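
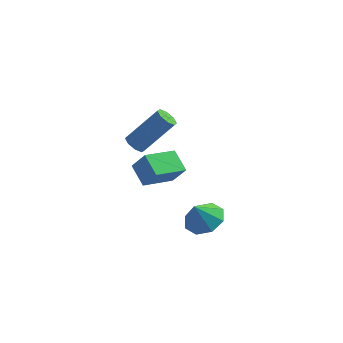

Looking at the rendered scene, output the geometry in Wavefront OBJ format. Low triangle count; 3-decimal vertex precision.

v 1.483 -1.269 -2.001
v 0.914 -0.432 -1.475
v 2.607 -0.178 -2.521
v 2.038 0.658 -1.995
v 2.062 -1.438 -1.105
v 1.493 -0.602 -0.579
v 3.186 -0.348 -1.625
v 2.617 0.489 -1.099
v 4.003 -0.791 -4.429
v 4.78 -0.441 -4.032
v 3.597 -1.069 -3.391
v 4.261 0.052 -4.102
v 3.591 0.052 -4.365
v 3.163 -0.442 -4.665
v 3.227 -1.14 -4.827
v 3.746 -1.633 -4.756
v 4.416 -1.633 -4.494
v 4.844 -1.139 -4.194
v 1.119 -0.888 0.344
v 1.453 -1.263 0.174
v 2.735 -0.787 1.647
v 2.401 -0.412 1.816
v 1.521 -0.904 -0.001
v 2.803 -0.428 1.471
v 1.354 -0.536 0.025
v 2.636 -0.059 1.498
v 1.049 -0.373 0.238
v 2.331 0.103 1.711
v 0.785 -0.513 0.513
v 2.067 -0.037 1.986
v 0.717 -0.872 0.689
v 1.999 -0.396 2.161
v 0.884 -1.241 0.662
v 2.166 -0.764 2.135
v 1.189 -1.403 0.449
v 2.471 -0.927 1.922
f 2 4 1
f 5 2 1
f 1 4 3
f 3 5 1
f 2 8 4
f 6 2 5
f 6 8 2
f 4 8 3
f 7 5 3
f 3 8 7
f 7 6 5
f 8 6 7
f 10 9 12
f 10 12 11
f 12 9 13
f 12 13 11
f 13 9 14
f 13 14 11
f 14 9 15
f 14 15 11
f 15 9 16
f 15 16 11
f 16 9 17
f 16 17 11
f 17 9 18
f 17 18 11
f 18 9 10
f 18 10 11
f 20 19 23
f 20 23 21
f 21 23 24
f 21 24 22
f 23 19 25
f 23 25 24
f 24 25 26
f 24 26 22
f 25 19 27
f 25 27 26
f 26 27 28
f 26 28 22
f 27 19 29
f 27 29 28
f 28 29 30
f 28 30 22
f 29 19 31
f 29 31 30
f 30 31 32
f 30 32 22
f 31 19 33
f 31 33 32
f 32 33 34
f 32 34 22
f 33 19 35
f 33 35 34
f 34 35 36
f 34 36 22
f 35 19 20
f 35 20 36
f 36 20 21
f 36 21 22



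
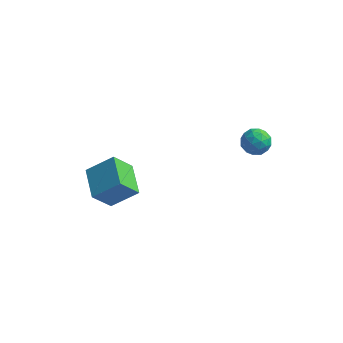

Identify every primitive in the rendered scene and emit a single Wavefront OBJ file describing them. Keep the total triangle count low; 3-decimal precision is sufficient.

v 2.312 2.24 2.568
v 2.75 2.669 1.947
v 2.73 1.011 2.013
v 3.168 1.44 1.392
v 3.443 1.47 2.22
v 3.185 2.23 2.563
v 2.295 1.45 1.397
v 2.037 2.21 1.74
v 2.74 2.181 1.223
v 3.449 2.193 1.732
v 2.031 1.487 2.228
v 2.74 1.499 2.737
v 2.494 2.563 2.306
v 2.986 1.117 1.654
v 3.147 1.135 2.141
v 3.405 1.387 1.776
v 2.75 2.304 2.668
v 3.007 2.556 2.303
v 3.415 1.851 2.463
v 2.473 1.124 1.657
v 2.73 1.376 1.292
v 2.075 2.293 2.184
v 2.333 2.545 1.819
v 2.065 1.829 1.497
v 2.746 2.528 1.516
v 2.991 1.805 1.19
v 2.478 1.811 1.193
v 2.327 2.258 1.394
v 3.163 2.535 1.814
v 3.408 1.812 1.489
v 3.57 1.83 1.975
v 3.418 2.277 2.176
v 3.157 2.248 1.389
v 2.072 1.868 2.471
v 2.317 1.145 2.146
v 2.062 1.403 1.784
v 1.91 1.85 1.985
v 2.489 1.875 2.77
v 2.734 1.152 2.444
v 3.153 1.422 2.566
v 3.002 1.869 2.767
v 2.323 1.432 2.571
v -4.086 -3.968 0.487
v -2.753 -3.389 1.566
v -5.072 -2.373 0.849
v -3.739 -1.794 1.928
v -3.361 -3.226 -0.808
v -2.028 -2.647 0.271
v -4.347 -1.631 -0.446
v -3.014 -1.052 0.633
f 1 38 17
f 38 12 41
f 17 41 6
f 38 41 17
f 1 17 13
f 17 6 18
f 13 18 2
f 17 18 13
f 1 13 22
f 13 2 23
f 22 23 8
f 13 23 22
f 1 22 34
f 22 8 37
f 34 37 11
f 22 37 34
f 1 34 38
f 34 11 42
f 38 42 12
f 34 42 38
f 2 18 29
f 18 6 32
f 29 32 10
f 18 32 29
f 6 41 19
f 41 12 40
f 19 40 5
f 41 40 19
f 12 42 39
f 42 11 35
f 39 35 3
f 42 35 39
f 11 37 36
f 37 8 24
f 36 24 7
f 37 24 36
f 8 23 28
f 23 2 25
f 28 25 9
f 23 25 28
f 4 30 16
f 30 10 31
f 16 31 5
f 30 31 16
f 4 16 14
f 16 5 15
f 14 15 3
f 16 15 14
f 4 14 21
f 14 3 20
f 21 20 7
f 14 20 21
f 4 21 26
f 21 7 27
f 26 27 9
f 21 27 26
f 4 26 30
f 26 9 33
f 30 33 10
f 26 33 30
f 5 31 19
f 31 10 32
f 19 32 6
f 31 32 19
f 3 15 39
f 15 5 40
f 39 40 12
f 15 40 39
f 7 20 36
f 20 3 35
f 36 35 11
f 20 35 36
f 9 27 28
f 27 7 24
f 28 24 8
f 27 24 28
f 10 33 29
f 33 9 25
f 29 25 2
f 33 25 29
f 44 46 43
f 47 44 43
f 43 46 45
f 45 47 43
f 44 50 46
f 48 44 47
f 48 50 44
f 46 50 45
f 49 47 45
f 45 50 49
f 49 48 47
f 50 48 49



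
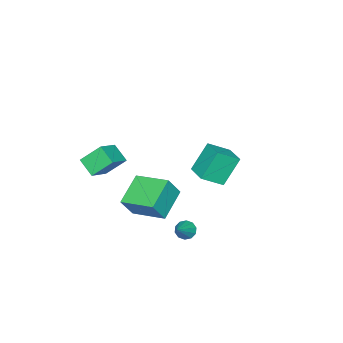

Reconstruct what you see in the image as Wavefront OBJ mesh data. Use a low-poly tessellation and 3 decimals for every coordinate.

v 3.144 2.672 -4.292
v 3.452 2.849 -4.75
v 4.256 2.968 -3.428
v 3.276 3.132 -4.62
v 3.048 3.24 -4.364
v 2.858 3.13 -4.081
v 2.776 2.846 -3.879
v 2.835 2.495 -3.834
v 3.012 2.212 -3.965
v 3.239 2.104 -4.221
v 3.43 2.214 -4.504
v 3.511 2.498 -4.706
v 2.996 -0.809 -4.741
v 1.31 -1.113 -3.831
v 2.882 1.187 -4.286
v 1.196 0.882 -3.376
v 3.684 -1.042 -3.544
v 1.998 -1.347 -2.634
v 3.57 0.953 -3.089
v 1.884 0.649 -2.179
v -2.759 0.126 -4.801
v -1.778 -0.636 -4.035
v -3.759 0.463 -3.185
v -2.777 -0.3 -2.419
v -2.003 1.32 -4.581
v -1.021 0.557 -3.815
v -3.002 1.656 -2.965
v -2.021 0.894 -2.199
v 2.697 -2.147 -0.199
v 3.987 -2.003 0.469
v 2.928 -1.203 -0.849
v 4.218 -1.058 -0.181
v 3.322 -3.002 -1.219
v 4.612 -2.857 -0.551
v 3.553 -2.057 -1.869
v 4.843 -1.913 -1.201
f 2 1 4
f 2 4 3
f 4 1 5
f 4 5 3
f 5 1 6
f 5 6 3
f 6 1 7
f 6 7 3
f 7 1 8
f 7 8 3
f 8 1 9
f 8 9 3
f 9 1 10
f 9 10 3
f 10 1 11
f 10 11 3
f 11 1 12
f 11 12 3
f 12 1 2
f 12 2 3
f 14 16 13
f 17 14 13
f 13 16 15
f 15 17 13
f 14 20 16
f 18 14 17
f 18 20 14
f 16 20 15
f 19 17 15
f 15 20 19
f 19 18 17
f 20 18 19
f 22 24 21
f 25 22 21
f 21 24 23
f 23 25 21
f 22 28 24
f 26 22 25
f 26 28 22
f 24 28 23
f 27 25 23
f 23 28 27
f 27 26 25
f 28 26 27
f 30 32 29
f 33 30 29
f 29 32 31
f 31 33 29
f 30 36 32
f 34 30 33
f 34 36 30
f 32 36 31
f 35 33 31
f 31 36 35
f 35 34 33
f 36 34 35



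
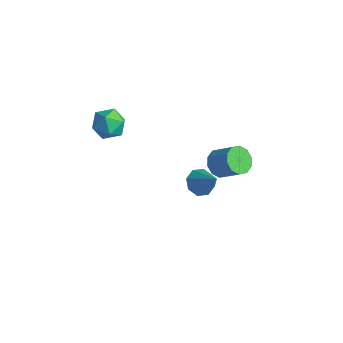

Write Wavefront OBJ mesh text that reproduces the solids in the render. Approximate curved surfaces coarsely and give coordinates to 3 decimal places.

v -3.613 -2.286 2.391
v -3.039 -2.973 2.025
v -4.521 -3.387 3.035
v -3.947 -4.074 2.669
v -3.623 -3.501 3.378
v -3.063 -2.82 2.98
v -4.497 -3.54 2.08
v -3.937 -2.859 1.682
v -3.586 -3.748 1.833
v -3.045 -3.724 2.635
v -4.515 -2.636 2.425
v -3.974 -2.612 3.227
v 0.128 0.62 -0.391
v 0.637 0.137 -0.834
v 1.741 0.417 0.127
v 1.232 0.9 0.571
v 0.674 0.616 -1.016
v 1.778 0.895 -0.054
v 0.503 1.096 -0.959
v 1.606 1.375 0.003
v 0.188 1.394 -0.684
v 1.292 1.674 0.277
v -0.149 1.397 -0.298
v 0.954 1.676 0.663
v -0.381 1.103 0.053
v 0.723 1.383 1.014
v -0.418 0.625 0.234
v 0.686 0.904 1.196
v -0.246 0.145 0.177
v 0.857 0.424 1.139
v 0.068 -0.154 -0.097
v 1.172 0.126 0.864
v 0.406 -0.156 -0.483
v 1.509 0.123 0.478
v -2.058 1.385 -4.358
v -1.634 0.784 -4.764
v -0.822 1.355 -3.022
v -1.442 1.375 -4.928
v -1.611 1.971 -4.759
v -2.042 2.224 -4.355
v -2.482 1.985 -3.952
v -2.674 1.394 -3.787
v -2.505 0.798 -3.957
v -2.074 0.545 -4.361
f 1 12 6
f 1 6 2
f 1 2 8
f 1 8 11
f 1 11 12
f 2 6 10
f 6 12 5
f 12 11 3
f 11 8 7
f 8 2 9
f 4 10 5
f 4 5 3
f 4 3 7
f 4 7 9
f 4 9 10
f 5 10 6
f 3 5 12
f 7 3 11
f 9 7 8
f 10 9 2
f 14 13 17
f 14 17 15
f 15 17 18
f 15 18 16
f 17 13 19
f 17 19 18
f 18 19 20
f 18 20 16
f 19 13 21
f 19 21 20
f 20 21 22
f 20 22 16
f 21 13 23
f 21 23 22
f 22 23 24
f 22 24 16
f 23 13 25
f 23 25 24
f 24 25 26
f 24 26 16
f 25 13 27
f 25 27 26
f 26 27 28
f 26 28 16
f 27 13 29
f 27 29 28
f 28 29 30
f 28 30 16
f 29 13 31
f 29 31 30
f 30 31 32
f 30 32 16
f 31 13 33
f 31 33 32
f 32 33 34
f 32 34 16
f 33 13 14
f 33 14 34
f 34 14 15
f 34 15 16
f 36 35 38
f 36 38 37
f 38 35 39
f 38 39 37
f 39 35 40
f 39 40 37
f 40 35 41
f 40 41 37
f 41 35 42
f 41 42 37
f 42 35 43
f 42 43 37
f 43 35 44
f 43 44 37
f 44 35 36
f 44 36 37



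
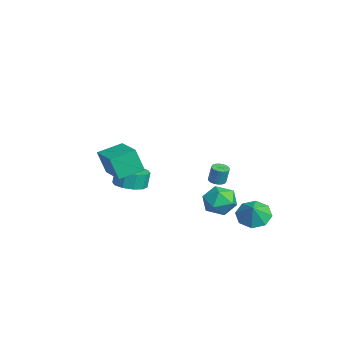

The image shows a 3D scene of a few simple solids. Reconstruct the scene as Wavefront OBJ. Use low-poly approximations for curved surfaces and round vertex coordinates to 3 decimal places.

v 1.989 -4.367 2.673
v 1.764 -4.812 4.066
v 1.624 -2.965 3.062
v 1.399 -3.41 4.455
v 4.001 -3.97 3.125
v 3.776 -4.415 4.518
v 3.636 -2.568 3.514
v 3.411 -3.013 4.907
v 0.966 2.742 0.057
v 1.897 2.487 -0.433
v 0.163 1.433 -0.787
v 1.094 1.178 -1.277
v 0.979 1.011 -0.214
v 1.475 1.82 0.308
v 0.585 2.1 -1.528
v 1.081 2.909 -1.006
v 1.662 2.091 -1.413
v 1.905 1.417 -0.601
v 0.155 2.503 -0.619
v 0.398 1.829 0.193
v 3.155 3.385 -0.669
v 3.886 3.115 -1.296
v 3.865 3.175 0.249
v 3.899 3.863 -1.136
v 3.477 4.331 -0.702
v 2.866 4.245 -0.25
v 2.424 3.655 -0.043
v 2.411 2.907 -0.203
v 2.833 2.438 -0.637
v 3.445 2.525 -1.089
v 1.334 -3.018 1.24
v 2.077 -2.426 1.233
v 1.929 -2.23 2.233
v 1.186 -2.822 2.24
v 1.596 -2.116 1.101
v 1.448 -1.919 2.101
v 1.015 -2.15 1.022
v 0.868 -1.954 2.022
v 0.556 -2.516 1.026
v 0.408 -2.32 2.027
v 0.394 -3.074 1.112
v 0.246 -2.877 2.112
v 0.591 -3.61 1.247
v 0.443 -3.414 2.247
v 1.072 -3.921 1.379
v 0.924 -3.724 2.379
v 1.652 -3.886 1.458
v 1.505 -3.69 2.458
v 2.112 -3.52 1.453
v 1.964 -3.324 2.454
v 2.274 -2.963 1.368
v 2.126 -2.766 2.368
v -3.831 2.787 -1.614
v -3.305 2.777 -1.681
v -3.163 2.943 -0.593
v -3.689 2.953 -0.526
v -3.358 3.006 -1.709
v -3.215 3.171 -0.621
v -3.504 3.191 -1.718
v -3.361 3.356 -0.63
v -3.714 3.296 -1.707
v -3.572 3.461 -0.618
v -3.948 3.3 -1.677
v -3.806 3.466 -0.588
v -4.159 3.203 -1.635
v -4.017 3.369 -0.546
v -4.305 3.024 -1.588
v -4.163 3.189 -0.5
v -4.357 2.797 -1.547
v -4.215 2.963 -0.459
v -4.305 2.569 -1.519
v -4.162 2.734 -0.431
v -4.159 2.384 -1.51
v -4.016 2.549 -0.422
v -3.948 2.279 -1.522
v -3.806 2.444 -0.433
v -3.714 2.274 -1.552
v -3.572 2.44 -0.463
v -3.503 2.371 -1.594
v -3.361 2.537 -0.505
v -3.357 2.551 -1.64
v -3.215 2.716 -0.552
f 2 4 1
f 5 2 1
f 1 4 3
f 3 5 1
f 2 8 4
f 6 2 5
f 6 8 2
f 4 8 3
f 7 5 3
f 3 8 7
f 7 6 5
f 8 6 7
f 9 20 14
f 9 14 10
f 9 10 16
f 9 16 19
f 9 19 20
f 10 14 18
f 14 20 13
f 20 19 11
f 19 16 15
f 16 10 17
f 12 18 13
f 12 13 11
f 12 11 15
f 12 15 17
f 12 17 18
f 13 18 14
f 11 13 20
f 15 11 19
f 17 15 16
f 18 17 10
f 22 21 24
f 22 24 23
f 24 21 25
f 24 25 23
f 25 21 26
f 25 26 23
f 26 21 27
f 26 27 23
f 27 21 28
f 27 28 23
f 28 21 29
f 28 29 23
f 29 21 30
f 29 30 23
f 30 21 22
f 30 22 23
f 32 31 35
f 32 35 33
f 33 35 36
f 33 36 34
f 35 31 37
f 35 37 36
f 36 37 38
f 36 38 34
f 37 31 39
f 37 39 38
f 38 39 40
f 38 40 34
f 39 31 41
f 39 41 40
f 40 41 42
f 40 42 34
f 41 31 43
f 41 43 42
f 42 43 44
f 42 44 34
f 43 31 45
f 43 45 44
f 44 45 46
f 44 46 34
f 45 31 47
f 45 47 46
f 46 47 48
f 46 48 34
f 47 31 49
f 47 49 48
f 48 49 50
f 48 50 34
f 49 31 51
f 49 51 50
f 50 51 52
f 50 52 34
f 51 31 32
f 51 32 52
f 52 32 33
f 52 33 34
f 54 53 57
f 54 57 55
f 55 57 58
f 55 58 56
f 57 53 59
f 57 59 58
f 58 59 60
f 58 60 56
f 59 53 61
f 59 61 60
f 60 61 62
f 60 62 56
f 61 53 63
f 61 63 62
f 62 63 64
f 62 64 56
f 63 53 65
f 63 65 64
f 64 65 66
f 64 66 56
f 65 53 67
f 65 67 66
f 66 67 68
f 66 68 56
f 67 53 69
f 67 69 68
f 68 69 70
f 68 70 56
f 69 53 71
f 69 71 70
f 70 71 72
f 70 72 56
f 71 53 73
f 71 73 72
f 72 73 74
f 72 74 56
f 73 53 75
f 73 75 74
f 74 75 76
f 74 76 56
f 75 53 77
f 75 77 76
f 76 77 78
f 76 78 56
f 77 53 79
f 77 79 78
f 78 79 80
f 78 80 56
f 79 53 81
f 79 81 80
f 80 81 82
f 80 82 56
f 81 53 54
f 81 54 82
f 82 54 55
f 82 55 56



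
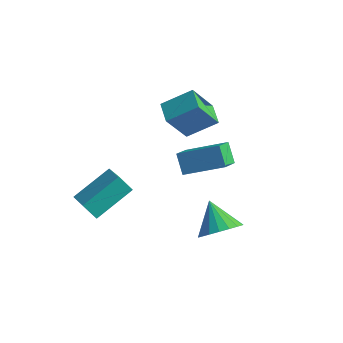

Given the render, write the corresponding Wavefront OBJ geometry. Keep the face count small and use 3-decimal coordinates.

v 0.625 2.081 -2.251
v 0.71 1.176 -1.65
v 2.229 2.765 -1.447
v 2.314 1.859 -0.846
v 1.186 1.641 -2.994
v 1.271 0.735 -2.393
v 2.79 2.324 -2.19
v 2.875 1.419 -1.589
v -2.423 -1.762 -3.686
v -1.481 -2.483 -3.042
v -1.734 -0.116 -2.85
v -0.793 -0.837 -2.206
v -1.847 -1.643 -4.394
v -0.906 -2.364 -3.75
v -1.159 0.003 -3.558
v -0.217 -0.718 -2.914
v -0.698 2.254 0.07
v 0.337 3.087 0.849
v -0.206 3.064 -1.449
v 0.83 3.896 -0.67
v 0.01 1.524 -0.09
v 1.046 2.356 0.689
v 0.503 2.333 -1.609
v 1.538 3.166 -0.83
v 3.633 -0.233 -4.053
v 4.345 -0.126 -3.403
v 2.687 0.453 -3.127
v 4.376 0.234 -3.64
v 4.259 0.501 -3.958
v 4.018 0.624 -4.294
v 3.701 0.576 -4.583
v 3.37 0.368 -4.767
v 3.091 0.041 -4.809
v 2.92 -0.34 -4.702
v 2.889 -0.7 -4.465
v 3.006 -0.968 -4.147
v 3.247 -1.09 -3.811
v 3.565 -1.042 -3.522
v 3.895 -0.834 -3.338
v 4.174 -0.507 -3.296
f 2 4 1
f 5 2 1
f 1 4 3
f 3 5 1
f 2 8 4
f 6 2 5
f 6 8 2
f 4 8 3
f 7 5 3
f 3 8 7
f 7 6 5
f 8 6 7
f 10 12 9
f 13 10 9
f 9 12 11
f 11 13 9
f 10 16 12
f 14 10 13
f 14 16 10
f 12 16 11
f 15 13 11
f 11 16 15
f 15 14 13
f 16 14 15
f 18 20 17
f 21 18 17
f 17 20 19
f 19 21 17
f 18 24 20
f 22 18 21
f 22 24 18
f 20 24 19
f 23 21 19
f 19 24 23
f 23 22 21
f 24 22 23
f 26 25 28
f 26 28 27
f 28 25 29
f 28 29 27
f 29 25 30
f 29 30 27
f 30 25 31
f 30 31 27
f 31 25 32
f 31 32 27
f 32 25 33
f 32 33 27
f 33 25 34
f 33 34 27
f 34 25 35
f 34 35 27
f 35 25 36
f 35 36 27
f 36 25 37
f 36 37 27
f 37 25 38
f 37 38 27
f 38 25 39
f 38 39 27
f 39 25 40
f 39 40 27
f 40 25 26
f 40 26 27



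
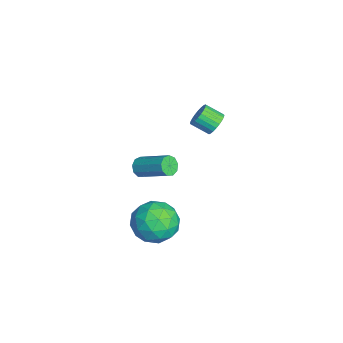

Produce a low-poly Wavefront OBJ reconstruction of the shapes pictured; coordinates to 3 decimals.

v 1.871 -2.021 -2.945
v 3.026 -2.22 -2.569
v 1.954 -3.66 -4.071
v 3.109 -3.859 -3.695
v 2.174 -3.988 -2.905
v 2.123 -2.974 -2.21
v 2.857 -2.906 -4.43
v 2.806 -1.892 -3.735
v 3.635 -2.767 -3.488
v 3.213 -3.436 -2.545
v 1.767 -2.444 -4.095
v 1.345 -3.113 -3.152
v 2.441 -1.976 -2.658
v 2.539 -3.904 -3.982
v 1.99 -3.979 -3.518
v 2.668 -4.096 -3.297
v 1.911 -2.42 -2.447
v 2.589 -2.537 -2.226
v 2.089 -3.576 -2.424
v 2.391 -3.343 -4.414
v 3.069 -3.46 -4.193
v 2.312 -1.784 -3.343
v 2.99 -1.901 -3.122
v 2.891 -2.304 -4.216
v 3.478 -2.415 -2.977
v 3.527 -3.379 -3.639
v 3.379 -2.818 -4.071
v 3.349 -2.223 -3.662
v 3.23 -2.808 -2.423
v 3.279 -3.772 -3.085
v 2.729 -3.847 -2.621
v 2.699 -3.252 -2.212
v 3.588 -3.13 -2.963
v 1.701 -2.108 -3.555
v 1.75 -3.072 -4.217
v 2.281 -2.628 -4.428
v 2.251 -2.033 -4.019
v 1.453 -2.501 -3.001
v 1.502 -3.465 -3.663
v 1.631 -3.657 -2.978
v 1.601 -3.062 -2.569
v 1.392 -2.75 -3.677
v -0.958 -3.401 -2.34
v -0.485 -3.551 -2.64
v 0.511 -2.248 -1.721
v 0.038 -2.099 -1.42
v -0.683 -3.265 -2.832
v 0.313 -1.962 -1.912
v -1.009 -3.043 -2.793
v -0.013 -1.74 -1.873
v -1.312 -2.988 -2.542
v -0.316 -1.686 -1.622
v -1.449 -3.127 -2.196
v -0.453 -1.825 -1.277
v -1.356 -3.395 -1.918
v -0.36 -2.092 -0.999
v -1.077 -3.665 -1.837
v -0.081 -2.362 -0.918
v -0.743 -3.812 -1.991
v 0.253 -2.509 -1.072
v -0.509 -3.767 -2.308
v 0.487 -2.464 -1.389
v 0.851 -0.022 2.198
v 1.441 -0.07 2.441
v 1.159 -0.886 2.966
v 0.569 -0.838 2.722
v 1.331 0.077 2.61
v 1.048 -0.738 3.135
v 1.147 0.209 2.716
v 0.865 -0.606 3.241
v 0.919 0.306 2.743
v 0.636 -0.51 3.268
v 0.68 0.352 2.687
v 0.397 -0.463 3.212
v 0.467 0.342 2.557
v 0.184 -0.473 3.082
v 0.313 0.276 2.372
v 0.03 -0.539 2.897
v 0.241 0.165 2.16
v -0.042 -0.65 2.685
v 0.261 0.026 1.954
v -0.021 -0.79 2.479
v 0.372 -0.122 1.785
v 0.089 -0.937 2.31
v 0.555 -0.254 1.679
v 0.273 -1.069 2.204
v 0.784 -0.35 1.652
v 0.501 -1.166 2.177
v 1.023 -0.397 1.708
v 0.74 -1.212 2.233
v 1.236 -0.387 1.838
v 0.953 -1.202 2.363
v 1.39 -0.321 2.023
v 1.107 -1.136 2.548
v 1.462 -0.21 2.235
v 1.179 -1.025 2.76
f 1 38 17
f 38 12 41
f 17 41 6
f 38 41 17
f 1 17 13
f 17 6 18
f 13 18 2
f 17 18 13
f 1 13 22
f 13 2 23
f 22 23 8
f 13 23 22
f 1 22 34
f 22 8 37
f 34 37 11
f 22 37 34
f 1 34 38
f 34 11 42
f 38 42 12
f 34 42 38
f 2 18 29
f 18 6 32
f 29 32 10
f 18 32 29
f 6 41 19
f 41 12 40
f 19 40 5
f 41 40 19
f 12 42 39
f 42 11 35
f 39 35 3
f 42 35 39
f 11 37 36
f 37 8 24
f 36 24 7
f 37 24 36
f 8 23 28
f 23 2 25
f 28 25 9
f 23 25 28
f 4 30 16
f 30 10 31
f 16 31 5
f 30 31 16
f 4 16 14
f 16 5 15
f 14 15 3
f 16 15 14
f 4 14 21
f 14 3 20
f 21 20 7
f 14 20 21
f 4 21 26
f 21 7 27
f 26 27 9
f 21 27 26
f 4 26 30
f 26 9 33
f 30 33 10
f 26 33 30
f 5 31 19
f 31 10 32
f 19 32 6
f 31 32 19
f 3 15 39
f 15 5 40
f 39 40 12
f 15 40 39
f 7 20 36
f 20 3 35
f 36 35 11
f 20 35 36
f 9 27 28
f 27 7 24
f 28 24 8
f 27 24 28
f 10 33 29
f 33 9 25
f 29 25 2
f 33 25 29
f 44 43 47
f 44 47 45
f 45 47 48
f 45 48 46
f 47 43 49
f 47 49 48
f 48 49 50
f 48 50 46
f 49 43 51
f 49 51 50
f 50 51 52
f 50 52 46
f 51 43 53
f 51 53 52
f 52 53 54
f 52 54 46
f 53 43 55
f 53 55 54
f 54 55 56
f 54 56 46
f 55 43 57
f 55 57 56
f 56 57 58
f 56 58 46
f 57 43 59
f 57 59 58
f 58 59 60
f 58 60 46
f 59 43 61
f 59 61 60
f 60 61 62
f 60 62 46
f 61 43 44
f 61 44 62
f 62 44 45
f 62 45 46
f 64 63 67
f 64 67 65
f 65 67 68
f 65 68 66
f 67 63 69
f 67 69 68
f 68 69 70
f 68 70 66
f 69 63 71
f 69 71 70
f 70 71 72
f 70 72 66
f 71 63 73
f 71 73 72
f 72 73 74
f 72 74 66
f 73 63 75
f 73 75 74
f 74 75 76
f 74 76 66
f 75 63 77
f 75 77 76
f 76 77 78
f 76 78 66
f 77 63 79
f 77 79 78
f 78 79 80
f 78 80 66
f 79 63 81
f 79 81 80
f 80 81 82
f 80 82 66
f 81 63 83
f 81 83 82
f 82 83 84
f 82 84 66
f 83 63 85
f 83 85 84
f 84 85 86
f 84 86 66
f 85 63 87
f 85 87 86
f 86 87 88
f 86 88 66
f 87 63 89
f 87 89 88
f 88 89 90
f 88 90 66
f 89 63 91
f 89 91 90
f 90 91 92
f 90 92 66
f 91 63 93
f 91 93 92
f 92 93 94
f 92 94 66
f 93 63 95
f 93 95 94
f 94 95 96
f 94 96 66
f 95 63 64
f 95 64 96
f 96 64 65
f 96 65 66



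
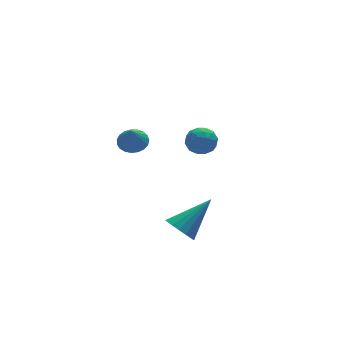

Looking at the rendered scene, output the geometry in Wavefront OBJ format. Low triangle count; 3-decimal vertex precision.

v 1.586 -1.097 -0.622
v 2.009 -1.417 -1.094
v 3.034 -0.843 0.502
v 2.02 -1.089 -1.183
v 1.933 -0.763 -1.144
v 1.765 -0.514 -0.985
v 1.557 -0.398 -0.742
v 1.356 -0.442 -0.472
v 1.207 -0.636 -0.237
v 1.145 -0.936 -0.089
v 1.184 -1.273 -0.063
v 1.315 -1.569 -0.166
v 1.509 -1.757 -0.372
v 1.72 -1.794 -0.636
v 1.9 -1.671 -0.897
v 3.244 1.424 2.898
v 3.814 1.637 2.586
v 3.306 0.463 2.354
v 3.876 0.676 2.042
v 3.883 0.541 2.712
v 3.845 1.135 3.048
v 3.275 0.965 1.892
v 3.237 1.559 2.228
v 3.833 1.354 1.964
v 4.209 1.091 2.471
v 2.911 1.009 2.469
v 3.287 0.746 2.976
v 3.524 1.615 2.789
v 3.596 0.485 2.151
v 3.601 0.406 2.544
v 3.936 0.531 2.361
v 3.542 1.32 3.061
v 3.877 1.445 2.878
v 3.917 0.801 2.952
v 3.243 0.655 2.062
v 3.578 0.78 1.879
v 3.184 1.569 2.579
v 3.519 1.694 2.396
v 3.203 1.299 1.988
v 3.87 1.574 2.241
v 3.906 1.009 1.921
v 3.553 1.179 1.833
v 3.53 1.528 2.03
v 4.09 1.419 2.539
v 4.127 0.854 2.219
v 4.131 0.775 2.613
v 4.109 1.124 2.81
v 4.102 1.253 2.173
v 2.993 1.246 2.721
v 3.03 0.681 2.401
v 3.011 0.976 2.13
v 2.989 1.325 2.327
v 3.214 1.091 3.019
v 3.25 0.526 2.699
v 3.59 0.572 2.91
v 3.567 0.921 3.107
v 3.018 0.847 2.767
v 2.058 4.101 0.974
v 2.642 3.82 1.025
v 1.782 3.699 1.926
v 2.686 4.061 1.139
v 2.621 4.309 1.225
v 2.459 4.521 1.268
v 2.227 4.66 1.259
v 1.967 4.703 1.202
v 1.722 4.642 1.105
v 1.535 4.487 0.985
v 1.439 4.266 0.864
v 1.45 4.016 0.761
v 1.566 3.781 0.695
v 1.767 3.601 0.678
v 2.019 3.508 0.712
v 2.277 3.517 0.791
v 2.498 3.628 0.901
f 2 1 4
f 2 4 3
f 4 1 5
f 4 5 3
f 5 1 6
f 5 6 3
f 6 1 7
f 6 7 3
f 7 1 8
f 7 8 3
f 8 1 9
f 8 9 3
f 9 1 10
f 9 10 3
f 10 1 11
f 10 11 3
f 11 1 12
f 11 12 3
f 12 1 13
f 12 13 3
f 13 1 14
f 13 14 3
f 14 1 15
f 14 15 3
f 15 1 2
f 15 2 3
f 16 53 32
f 53 27 56
f 32 56 21
f 53 56 32
f 16 32 28
f 32 21 33
f 28 33 17
f 32 33 28
f 16 28 37
f 28 17 38
f 37 38 23
f 28 38 37
f 16 37 49
f 37 23 52
f 49 52 26
f 37 52 49
f 16 49 53
f 49 26 57
f 53 57 27
f 49 57 53
f 17 33 44
f 33 21 47
f 44 47 25
f 33 47 44
f 21 56 34
f 56 27 55
f 34 55 20
f 56 55 34
f 27 57 54
f 57 26 50
f 54 50 18
f 57 50 54
f 26 52 51
f 52 23 39
f 51 39 22
f 52 39 51
f 23 38 43
f 38 17 40
f 43 40 24
f 38 40 43
f 19 45 31
f 45 25 46
f 31 46 20
f 45 46 31
f 19 31 29
f 31 20 30
f 29 30 18
f 31 30 29
f 19 29 36
f 29 18 35
f 36 35 22
f 29 35 36
f 19 36 41
f 36 22 42
f 41 42 24
f 36 42 41
f 19 41 45
f 41 24 48
f 45 48 25
f 41 48 45
f 20 46 34
f 46 25 47
f 34 47 21
f 46 47 34
f 18 30 54
f 30 20 55
f 54 55 27
f 30 55 54
f 22 35 51
f 35 18 50
f 51 50 26
f 35 50 51
f 24 42 43
f 42 22 39
f 43 39 23
f 42 39 43
f 25 48 44
f 48 24 40
f 44 40 17
f 48 40 44
f 59 58 61
f 59 61 60
f 61 58 62
f 61 62 60
f 62 58 63
f 62 63 60
f 63 58 64
f 63 64 60
f 64 58 65
f 64 65 60
f 65 58 66
f 65 66 60
f 66 58 67
f 66 67 60
f 67 58 68
f 67 68 60
f 68 58 69
f 68 69 60
f 69 58 70
f 69 70 60
f 70 58 71
f 70 71 60
f 71 58 72
f 71 72 60
f 72 58 73
f 72 73 60
f 73 58 74
f 73 74 60
f 74 58 59
f 74 59 60



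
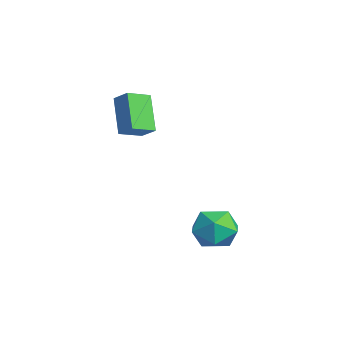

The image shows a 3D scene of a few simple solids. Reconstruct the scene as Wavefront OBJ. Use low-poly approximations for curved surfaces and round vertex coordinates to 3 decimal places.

v 2.556 -1.058 -1.067
v 3.552 -0.758 -0.473
v 3.628 -1.962 -2.407
v 4.624 -1.662 -1.813
v 3.865 -2.462 -1.344
v 3.203 -1.904 -0.516
v 3.977 -0.816 -2.364
v 3.315 -0.258 -1.536
v 4.431 -0.608 -1.274
v 4.361 -1.625 -0.644
v 2.819 -1.095 -2.236
v 2.749 -2.112 -1.606
v -2.573 -3.252 3.905
v -2.182 -4.415 4.335
v -1.865 -2.8 4.484
v -1.474 -3.963 4.914
v -1.186 -3.377 2.306
v -0.795 -4.54 2.736
v -0.478 -2.925 2.885
v -0.087 -4.088 3.315
f 1 12 6
f 1 6 2
f 1 2 8
f 1 8 11
f 1 11 12
f 2 6 10
f 6 12 5
f 12 11 3
f 11 8 7
f 8 2 9
f 4 10 5
f 4 5 3
f 4 3 7
f 4 7 9
f 4 9 10
f 5 10 6
f 3 5 12
f 7 3 11
f 9 7 8
f 10 9 2
f 14 16 13
f 17 14 13
f 13 16 15
f 15 17 13
f 14 20 16
f 18 14 17
f 18 20 14
f 16 20 15
f 19 17 15
f 15 20 19
f 19 18 17
f 20 18 19



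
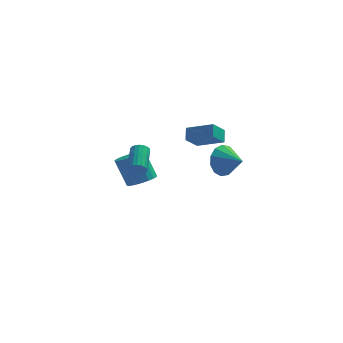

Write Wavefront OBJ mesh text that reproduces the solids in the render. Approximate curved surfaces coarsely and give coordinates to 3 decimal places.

v -1.077 -4.304 3.092
v -0.855 -4.498 3.52
v -0.781 -3.01 4.156
v -1.003 -2.816 3.728
v -0.673 -4.449 3.386
v -0.6 -2.961 4.022
v -0.571 -4.372 3.193
v -0.498 -2.884 3.829
v -0.569 -4.281 2.98
v -0.496 -2.793 3.616
v -0.668 -4.195 2.789
v -0.595 -2.707 3.425
v -0.848 -4.13 2.659
v -0.775 -2.642 3.295
v -1.073 -4.1 2.614
v -1 -2.612 3.25
v -1.299 -4.11 2.664
v -1.225 -2.622 3.3
v -1.48 -4.159 2.798
v -1.407 -2.671 3.434
v -1.582 -4.236 2.991
v -1.509 -2.748 3.627
v -1.584 -4.327 3.204
v -1.511 -2.839 3.84
v -1.485 -4.413 3.395
v -1.412 -2.925 4.031
v -1.305 -4.478 3.525
v -1.232 -2.99 4.161
v -1.08 -4.508 3.57
v -1.007 -3.02 4.206
v 3.286 0.111 1.278
v 3.877 0.403 0.448
v 4.314 -0.711 1.722
v 3.998 0.791 0.886
v 3.893 0.963 1.448
v 3.595 0.865 1.956
v 3.199 0.527 2.249
v 2.83 0.058 2.233
v 2.606 -0.395 1.914
v 2.598 -0.687 1.393
v 2.808 -0.726 0.836
v 3.17 -0.498 0.418
v 3.569 -0.078 0.274
v 1.205 2.04 1.736
v 1.203 2.71 2.307
v 1.816 2.785 0.863
v 1.814 3.455 1.434
v 2.706 1.525 2.346
v 2.704 2.195 2.917
v 3.317 2.27 1.473
v 3.315 2.94 2.044
v -1.256 3.027 -2.167
v -0.58 3.632 -2.098
v -1.287 4.237 -0.464
v -1.964 3.633 -0.533
v -0.843 3.829 -2.285
v -1.55 4.435 -0.651
v -1.177 3.888 -2.451
v -1.885 4.493 -0.818
v -1.525 3.798 -2.569
v -2.233 4.403 -0.936
v -1.827 3.575 -2.617
v -2.535 4.18 -0.983
v -2.03 3.257 -2.587
v -2.738 3.862 -0.954
v -2.099 2.899 -2.484
v -2.807 3.505 -0.851
v -2.023 2.564 -2.327
v -2.73 3.169 -0.694
v -1.814 2.308 -2.142
v -2.521 2.914 -0.508
v -1.508 2.177 -1.961
v -2.216 2.783 -0.328
v -1.159 2.193 -1.816
v -1.867 2.799 -0.182
v -0.827 2.354 -1.731
v -1.534 2.959 -0.098
v -0.569 2.63 -1.722
v -1.276 3.236 -0.088
v -0.43 2.976 -1.789
v -1.137 3.581 -0.156
v -0.434 3.33 -1.922
v -1.141 3.935 -0.289
f 2 1 5
f 2 5 3
f 3 5 6
f 3 6 4
f 5 1 7
f 5 7 6
f 6 7 8
f 6 8 4
f 7 1 9
f 7 9 8
f 8 9 10
f 8 10 4
f 9 1 11
f 9 11 10
f 10 11 12
f 10 12 4
f 11 1 13
f 11 13 12
f 12 13 14
f 12 14 4
f 13 1 15
f 13 15 14
f 14 15 16
f 14 16 4
f 15 1 17
f 15 17 16
f 16 17 18
f 16 18 4
f 17 1 19
f 17 19 18
f 18 19 20
f 18 20 4
f 19 1 21
f 19 21 20
f 20 21 22
f 20 22 4
f 21 1 23
f 21 23 22
f 22 23 24
f 22 24 4
f 23 1 25
f 23 25 24
f 24 25 26
f 24 26 4
f 25 1 27
f 25 27 26
f 26 27 28
f 26 28 4
f 27 1 29
f 27 29 28
f 28 29 30
f 28 30 4
f 29 1 2
f 29 2 30
f 30 2 3
f 30 3 4
f 32 31 34
f 32 34 33
f 34 31 35
f 34 35 33
f 35 31 36
f 35 36 33
f 36 31 37
f 36 37 33
f 37 31 38
f 37 38 33
f 38 31 39
f 38 39 33
f 39 31 40
f 39 40 33
f 40 31 41
f 40 41 33
f 41 31 42
f 41 42 33
f 42 31 43
f 42 43 33
f 43 31 32
f 43 32 33
f 45 47 44
f 48 45 44
f 44 47 46
f 46 48 44
f 45 51 47
f 49 45 48
f 49 51 45
f 47 51 46
f 50 48 46
f 46 51 50
f 50 49 48
f 51 49 50
f 53 52 56
f 53 56 54
f 54 56 57
f 54 57 55
f 56 52 58
f 56 58 57
f 57 58 59
f 57 59 55
f 58 52 60
f 58 60 59
f 59 60 61
f 59 61 55
f 60 52 62
f 60 62 61
f 61 62 63
f 61 63 55
f 62 52 64
f 62 64 63
f 63 64 65
f 63 65 55
f 64 52 66
f 64 66 65
f 65 66 67
f 65 67 55
f 66 52 68
f 66 68 67
f 67 68 69
f 67 69 55
f 68 52 70
f 68 70 69
f 69 70 71
f 69 71 55
f 70 52 72
f 70 72 71
f 71 72 73
f 71 73 55
f 72 52 74
f 72 74 73
f 73 74 75
f 73 75 55
f 74 52 76
f 74 76 75
f 75 76 77
f 75 77 55
f 76 52 78
f 76 78 77
f 77 78 79
f 77 79 55
f 78 52 80
f 78 80 79
f 79 80 81
f 79 81 55
f 80 52 82
f 80 82 81
f 81 82 83
f 81 83 55
f 82 52 53
f 82 53 83
f 83 53 54
f 83 54 55



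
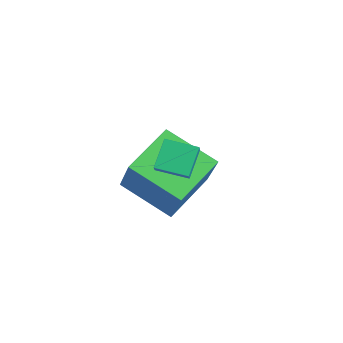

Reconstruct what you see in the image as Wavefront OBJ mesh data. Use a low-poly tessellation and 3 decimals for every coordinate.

v -0.995 1.907 -2.559
v -2.425 0.825 -1.721
v -1.78 3.481 -1.868
v -3.211 2.399 -1.03
v 0.171 1.721 -0.81
v -1.26 0.639 0.028
v -0.615 3.295 -0.119
v -2.045 2.213 0.719
v 0.489 0.746 1.141
v 1.028 0.479 1.726
v -0.023 1.305 1.868
v 0.517 1.038 2.453
v 1.103 1.562 0.947
v 1.643 1.295 1.532
v 0.592 2.121 1.674
v 1.131 1.854 2.259
f 2 4 1
f 5 2 1
f 1 4 3
f 3 5 1
f 2 8 4
f 6 2 5
f 6 8 2
f 4 8 3
f 7 5 3
f 3 8 7
f 7 6 5
f 8 6 7
f 10 12 9
f 13 10 9
f 9 12 11
f 11 13 9
f 10 16 12
f 14 10 13
f 14 16 10
f 12 16 11
f 15 13 11
f 11 16 15
f 15 14 13
f 16 14 15



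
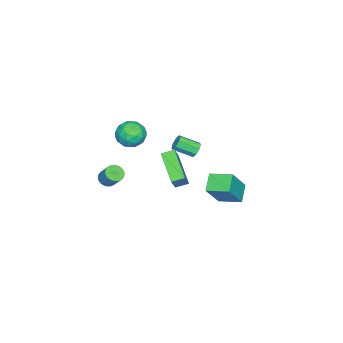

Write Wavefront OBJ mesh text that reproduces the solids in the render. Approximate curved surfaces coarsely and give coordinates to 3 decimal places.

v 1.575 1.015 -2.215
v 0.18 -0.285 -1.179
v 1.154 1.662 -1.971
v -0.242 0.362 -0.935
v 2.222 1.078 -1.265
v 0.826 -0.222 -0.229
v 1.8 1.725 -1.021
v 0.405 0.425 0.015
v -2.445 0.485 -1.917
v -2.186 0.8 -1.548
v -1.735 -0.29 -0.934
v -1.995 -0.605 -1.303
v -2.579 0.704 -1.43
v -2.128 -0.386 -0.816
v -2.893 0.48 -1.598
v -2.442 -0.61 -0.984
v -2.945 0.259 -1.952
v -2.495 -0.832 -1.338
v -2.705 0.17 -2.286
v -2.254 -0.92 -1.672
v -2.312 0.266 -2.404
v -1.861 -0.824 -1.79
v -1.998 0.49 -2.236
v -1.547 -0.6 -1.622
v -1.945 0.712 -1.882
v -1.495 -0.379 -1.268
v -2.335 -2.925 -1.877
v -1.885 -3.698 -1.409
v -3.375 -3.962 -2.591
v -2.925 -4.735 -2.123
v -3.465 -4.068 -1.591
v -2.822 -3.427 -1.15
v -2.438 -4.233 -2.85
v -1.795 -3.592 -2.409
v -1.949 -4.506 -2.01
v -2.584 -4.405 -1.232
v -2.676 -3.255 -2.768
v -3.311 -3.154 -1.99
v -2.019 -3.22 -1.58
v -3.241 -4.44 -2.42
v -3.559 -4.048 -2.107
v -3.295 -4.502 -1.832
v -2.57 -3.061 -1.428
v -2.305 -3.516 -1.153
v -3.234 -3.734 -1.26
v -2.955 -4.144 -2.847
v -2.69 -4.599 -2.572
v -1.965 -3.158 -2.168
v -1.701 -3.612 -1.893
v -2.026 -3.926 -2.74
v -1.792 -4.15 -1.659
v -2.403 -4.759 -2.078
v -2.116 -4.464 -2.506
v -1.739 -4.087 -2.246
v -2.165 -4.09 -1.201
v -2.776 -4.7 -1.621
v -3.094 -4.308 -1.309
v -2.716 -3.931 -1.049
v -2.202 -4.565 -1.555
v -2.484 -2.96 -2.379
v -3.095 -3.57 -2.799
v -2.544 -3.729 -2.951
v -2.166 -3.352 -2.691
v -2.857 -2.901 -1.922
v -3.468 -3.51 -2.341
v -3.521 -3.573 -1.754
v -3.144 -3.196 -1.494
v -3.058 -3.095 -2.445
v 1.11 3.461 -2.917
v 0.113 3.237 -2.25
v 1.007 4.824 -2.611
v 0.01 4.599 -1.945
v 2.27 3.181 -1.275
v 1.273 2.956 -0.609
v 2.167 4.543 -0.97
v 1.17 4.319 -0.303
v -0.072 -4.101 -4.29
v 0.269 -4.551 -4.087
v 0.594 -3.888 -3.166
v 0.252 -3.439 -3.37
v 0.421 -4.437 -4.223
v 0.746 -3.774 -3.302
v 0.498 -4.271 -4.369
v 0.823 -3.608 -3.449
v 0.488 -4.08 -4.504
v 0.813 -3.417 -3.583
v 0.393 -3.891 -4.606
v 0.718 -3.229 -3.685
v 0.227 -3.735 -4.66
v 0.552 -3.072 -3.739
v 0.015 -3.635 -4.657
v 0.34 -2.972 -3.737
v -0.21 -3.606 -4.599
v 0.115 -2.943 -3.678
v -0.414 -3.652 -4.494
v -0.089 -2.989 -3.573
v -0.566 -3.766 -4.358
v -0.241 -3.103 -3.437
v -0.643 -3.932 -4.211
v -0.318 -3.269 -3.291
v -0.633 -4.123 -4.077
v -0.308 -3.46 -3.156
v -0.538 -4.311 -3.975
v -0.213 -3.649 -3.054
v -0.372 -4.468 -3.921
v -0.047 -3.805 -3
v -0.16 -4.568 -3.923
v 0.165 -3.905 -3.003
v 0.065 -4.597 -3.982
v 0.39 -3.934 -3.061
f 2 4 1
f 5 2 1
f 1 4 3
f 3 5 1
f 2 8 4
f 6 2 5
f 6 8 2
f 4 8 3
f 7 5 3
f 3 8 7
f 7 6 5
f 8 6 7
f 10 9 13
f 10 13 11
f 11 13 14
f 11 14 12
f 13 9 15
f 13 15 14
f 14 15 16
f 14 16 12
f 15 9 17
f 15 17 16
f 16 17 18
f 16 18 12
f 17 9 19
f 17 19 18
f 18 19 20
f 18 20 12
f 19 9 21
f 19 21 20
f 20 21 22
f 20 22 12
f 21 9 23
f 21 23 22
f 22 23 24
f 22 24 12
f 23 9 25
f 23 25 24
f 24 25 26
f 24 26 12
f 25 9 10
f 25 10 26
f 26 10 11
f 26 11 12
f 27 64 43
f 64 38 67
f 43 67 32
f 64 67 43
f 27 43 39
f 43 32 44
f 39 44 28
f 43 44 39
f 27 39 48
f 39 28 49
f 48 49 34
f 39 49 48
f 27 48 60
f 48 34 63
f 60 63 37
f 48 63 60
f 27 60 64
f 60 37 68
f 64 68 38
f 60 68 64
f 28 44 55
f 44 32 58
f 55 58 36
f 44 58 55
f 32 67 45
f 67 38 66
f 45 66 31
f 67 66 45
f 38 68 65
f 68 37 61
f 65 61 29
f 68 61 65
f 37 63 62
f 63 34 50
f 62 50 33
f 63 50 62
f 34 49 54
f 49 28 51
f 54 51 35
f 49 51 54
f 30 56 42
f 56 36 57
f 42 57 31
f 56 57 42
f 30 42 40
f 42 31 41
f 40 41 29
f 42 41 40
f 30 40 47
f 40 29 46
f 47 46 33
f 40 46 47
f 30 47 52
f 47 33 53
f 52 53 35
f 47 53 52
f 30 52 56
f 52 35 59
f 56 59 36
f 52 59 56
f 31 57 45
f 57 36 58
f 45 58 32
f 57 58 45
f 29 41 65
f 41 31 66
f 65 66 38
f 41 66 65
f 33 46 62
f 46 29 61
f 62 61 37
f 46 61 62
f 35 53 54
f 53 33 50
f 54 50 34
f 53 50 54
f 36 59 55
f 59 35 51
f 55 51 28
f 59 51 55
f 70 72 69
f 73 70 69
f 69 72 71
f 71 73 69
f 70 76 72
f 74 70 73
f 74 76 70
f 72 76 71
f 75 73 71
f 71 76 75
f 75 74 73
f 76 74 75
f 78 77 81
f 78 81 79
f 79 81 82
f 79 82 80
f 81 77 83
f 81 83 82
f 82 83 84
f 82 84 80
f 83 77 85
f 83 85 84
f 84 85 86
f 84 86 80
f 85 77 87
f 85 87 86
f 86 87 88
f 86 88 80
f 87 77 89
f 87 89 88
f 88 89 90
f 88 90 80
f 89 77 91
f 89 91 90
f 90 91 92
f 90 92 80
f 91 77 93
f 91 93 92
f 92 93 94
f 92 94 80
f 93 77 95
f 93 95 94
f 94 95 96
f 94 96 80
f 95 77 97
f 95 97 96
f 96 97 98
f 96 98 80
f 97 77 99
f 97 99 98
f 98 99 100
f 98 100 80
f 99 77 101
f 99 101 100
f 100 101 102
f 100 102 80
f 101 77 103
f 101 103 102
f 102 103 104
f 102 104 80
f 103 77 105
f 103 105 104
f 104 105 106
f 104 106 80
f 105 77 107
f 105 107 106
f 106 107 108
f 106 108 80
f 107 77 109
f 107 109 108
f 108 109 110
f 108 110 80
f 109 77 78
f 109 78 110
f 110 78 79
f 110 79 80



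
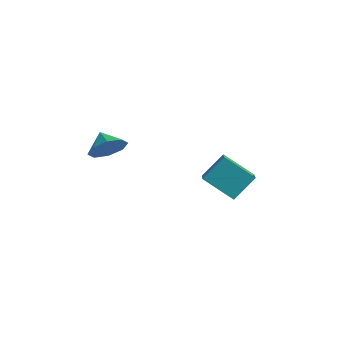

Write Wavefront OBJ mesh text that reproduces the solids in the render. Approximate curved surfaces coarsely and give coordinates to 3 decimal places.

v 3.198 3.666 -0.219
v 1.834 3.284 0.703
v 3.574 4.672 0.755
v 2.21 4.29 1.677
v 4.11 2.49 0.643
v 2.746 2.108 1.565
v 4.486 3.496 1.617
v 3.122 3.114 2.539
v -1.904 1.491 1.826
v -1.329 1.75 2.511
v -2.696 1.909 2.334
v -1.391 2.246 2.005
v -1.753 2.301 1.394
v -2.203 1.881 1.037
v -2.478 1.233 1.142
v -2.416 0.736 1.648
v -2.054 0.681 2.258
v -1.604 1.101 2.616
f 2 4 1
f 5 2 1
f 1 4 3
f 3 5 1
f 2 8 4
f 6 2 5
f 6 8 2
f 4 8 3
f 7 5 3
f 3 8 7
f 7 6 5
f 8 6 7
f 10 9 12
f 10 12 11
f 12 9 13
f 12 13 11
f 13 9 14
f 13 14 11
f 14 9 15
f 14 15 11
f 15 9 16
f 15 16 11
f 16 9 17
f 16 17 11
f 17 9 18
f 17 18 11
f 18 9 10
f 18 10 11



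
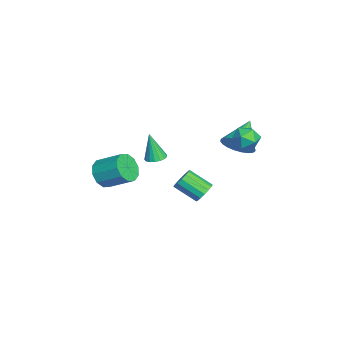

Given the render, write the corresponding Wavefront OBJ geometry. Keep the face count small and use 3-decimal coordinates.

v 1.918 3.536 3.199
v 2.741 3.687 3.045
v 2.259 2.833 4.335
v 3.082 2.984 4.181
v 2.568 3.623 4.411
v 2.358 4.057 3.709
v 2.642 2.463 3.671
v 2.432 2.897 2.969
v 3.189 3.024 3.337
v 3.144 3.74 3.794
v 1.856 2.78 3.586
v 1.811 3.496 4.043
v -0.203 2.843 1.336
v 0.37 2.841 2.192
v -1.737 3.497 2.364
v 0.437 3.236 2.04
v 0.394 3.563 1.767
v 0.247 3.766 1.42
v 0.023 3.808 1.057
v -0.241 3.684 0.743
v -0.498 3.415 0.532
v -0.703 3.046 0.459
v -0.823 2.643 0.538
v -0.835 2.273 0.755
v -0.737 2.003 1.072
v -0.548 1.877 1.435
v -0.298 1.919 1.781
v -0.032 2.12 2.05
v 0.204 2.446 2.195
v 4.072 -1.444 3.109
v 4.605 -1.174 3.23
v 3.868 -1.796 4.791
v 4.411 -0.958 3.252
v 4.139 -0.853 3.241
v 3.851 -0.883 3.2
v 3.614 -1.042 3.138
v 3.482 -1.293 3.069
v 3.486 -1.579 3.01
v 3.623 -1.834 2.973
v 3.863 -2 2.968
v 4.152 -2.038 2.995
v 4.422 -1.941 3.048
v 4.611 -1.729 3.115
v 4.678 -1.453 3.181
v 1.096 -4.464 -0.26
v 2.02 -4.747 -0.346
v 2.527 -3.36 0.535
v 1.604 -3.076 0.62
v 1.888 -4.401 -0.816
v 2.396 -3.013 0.064
v 1.454 -4.078 -1.075
v 1.962 -2.69 -0.194
v 0.884 -3.902 -1.022
v 1.391 -2.515 -0.142
v 0.394 -3.942 -0.679
v 0.901 -2.554 0.202
v 0.173 -4.18 -0.175
v 0.68 -2.793 0.706
v 0.304 -4.527 0.296
v 0.812 -3.139 1.176
v 0.738 -4.85 0.554
v 1.246 -3.462 1.435
v 1.309 -5.025 0.502
v 1.816 -3.638 1.382
v 1.799 -4.986 0.158
v 2.306 -3.598 1.039
v -0.973 1.03 -3.176
v -0.338 1.054 -2.817
v -0.792 -0.246 -1.926
v -1.427 -0.27 -2.284
v -0.572 1.273 -2.616
v -1.026 -0.027 -1.725
v -0.913 1.427 -2.566
v -1.367 0.127 -1.675
v -1.271 1.474 -2.679
v -1.725 0.175 -1.788
v -1.548 1.403 -2.925
v -2.002 0.103 -2.034
v -1.672 1.231 -3.238
v -2.126 -0.069 -2.347
v -1.608 1.006 -3.534
v -2.062 -0.294 -2.643
v -1.374 0.787 -3.735
v -1.828 -0.513 -2.844
v -1.033 0.633 -3.785
v -1.487 -0.667 -2.894
v -0.675 0.585 -3.672
v -1.129 -0.714 -2.781
v -0.398 0.657 -3.426
v -0.852 -0.643 -2.535
v -0.274 0.829 -3.113
v -0.728 -0.471 -2.222
f 1 12 6
f 1 6 2
f 1 2 8
f 1 8 11
f 1 11 12
f 2 6 10
f 6 12 5
f 12 11 3
f 11 8 7
f 8 2 9
f 4 10 5
f 4 5 3
f 4 3 7
f 4 7 9
f 4 9 10
f 5 10 6
f 3 5 12
f 7 3 11
f 9 7 8
f 10 9 2
f 14 13 16
f 14 16 15
f 16 13 17
f 16 17 15
f 17 13 18
f 17 18 15
f 18 13 19
f 18 19 15
f 19 13 20
f 19 20 15
f 20 13 21
f 20 21 15
f 21 13 22
f 21 22 15
f 22 13 23
f 22 23 15
f 23 13 24
f 23 24 15
f 24 13 25
f 24 25 15
f 25 13 26
f 25 26 15
f 26 13 27
f 26 27 15
f 27 13 28
f 27 28 15
f 28 13 29
f 28 29 15
f 29 13 14
f 29 14 15
f 31 30 33
f 31 33 32
f 33 30 34
f 33 34 32
f 34 30 35
f 34 35 32
f 35 30 36
f 35 36 32
f 36 30 37
f 36 37 32
f 37 30 38
f 37 38 32
f 38 30 39
f 38 39 32
f 39 30 40
f 39 40 32
f 40 30 41
f 40 41 32
f 41 30 42
f 41 42 32
f 42 30 43
f 42 43 32
f 43 30 44
f 43 44 32
f 44 30 31
f 44 31 32
f 46 45 49
f 46 49 47
f 47 49 50
f 47 50 48
f 49 45 51
f 49 51 50
f 50 51 52
f 50 52 48
f 51 45 53
f 51 53 52
f 52 53 54
f 52 54 48
f 53 45 55
f 53 55 54
f 54 55 56
f 54 56 48
f 55 45 57
f 55 57 56
f 56 57 58
f 56 58 48
f 57 45 59
f 57 59 58
f 58 59 60
f 58 60 48
f 59 45 61
f 59 61 60
f 60 61 62
f 60 62 48
f 61 45 63
f 61 63 62
f 62 63 64
f 62 64 48
f 63 45 65
f 63 65 64
f 64 65 66
f 64 66 48
f 65 45 46
f 65 46 66
f 66 46 47
f 66 47 48
f 68 67 71
f 68 71 69
f 69 71 72
f 69 72 70
f 71 67 73
f 71 73 72
f 72 73 74
f 72 74 70
f 73 67 75
f 73 75 74
f 74 75 76
f 74 76 70
f 75 67 77
f 75 77 76
f 76 77 78
f 76 78 70
f 77 67 79
f 77 79 78
f 78 79 80
f 78 80 70
f 79 67 81
f 79 81 80
f 80 81 82
f 80 82 70
f 81 67 83
f 81 83 82
f 82 83 84
f 82 84 70
f 83 67 85
f 83 85 84
f 84 85 86
f 84 86 70
f 85 67 87
f 85 87 86
f 86 87 88
f 86 88 70
f 87 67 89
f 87 89 88
f 88 89 90
f 88 90 70
f 89 67 91
f 89 91 90
f 90 91 92
f 90 92 70
f 91 67 68
f 91 68 92
f 92 68 69
f 92 69 70



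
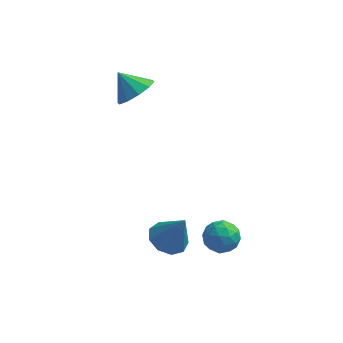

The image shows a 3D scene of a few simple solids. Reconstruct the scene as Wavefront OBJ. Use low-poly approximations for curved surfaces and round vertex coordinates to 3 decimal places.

v -3.377 1.31 3.241
v -2.72 1.598 3.751
v -4.143 1.61 4.059
v -2.887 2.013 3.442
v -3.242 2.159 3.056
v -3.647 1.981 2.741
v -3.95 1.546 2.617
v -4.033 1.021 2.732
v -3.866 0.606 3.041
v -3.512 0.46 3.427
v -3.106 0.639 3.742
v -2.804 1.073 3.866
v -1.209 -3.349 -0.889
v -0.567 -3.711 -1.224
v -0.551 -3.491 0.529
v -0.488 -3.163 -1.206
v -0.746 -2.702 -1.04
v -1.222 -2.544 -0.803
v -1.691 -2.763 -0.607
v -1.936 -3.256 -0.542
v -1.84 -3.793 -0.64
v -1.45 -4.122 -0.854
v -0.947 -4.09 -1.085
v 0.298 -2.293 -1.582
v 0.656 -1.98 -0.993
v 0.684 -3.4 -1.227
v 1.042 -3.087 -0.638
v 0.285 -3.098 -0.659
v 0.047 -2.414 -0.878
v 1.293 -2.966 -1.342
v 1.055 -2.282 -1.561
v 1.271 -2.396 -0.845
v 0.648 -2.477 -0.423
v 0.692 -2.903 -1.797
v 0.069 -2.984 -1.375
v 0.443 -2.039 -1.319
v 0.897 -3.341 -0.901
v 0.452 -3.347 -0.913
v 0.662 -3.163 -0.567
v 0.085 -2.294 -1.251
v 0.296 -2.11 -0.905
v 0.078 -2.768 -0.708
v 1.044 -3.27 -1.315
v 1.255 -3.086 -0.969
v 0.678 -2.217 -1.653
v 0.888 -2.033 -1.307
v 1.262 -2.612 -1.512
v 1.015 -2.099 -0.885
v 1.242 -2.75 -0.677
v 1.39 -2.679 -1.091
v 1.25 -2.277 -1.219
v 0.649 -2.147 -0.637
v 0.876 -2.798 -0.429
v 0.431 -2.805 -0.441
v 0.291 -2.403 -0.57
v 1.011 -2.392 -0.55
v 0.464 -2.582 -1.791
v 0.691 -3.233 -1.583
v 1.049 -2.977 -1.65
v 0.909 -2.575 -1.779
v 0.098 -2.63 -1.543
v 0.325 -3.281 -1.335
v 0.09 -3.103 -1.001
v -0.05 -2.701 -1.129
v 0.329 -2.988 -1.67
f 2 1 4
f 2 4 3
f 4 1 5
f 4 5 3
f 5 1 6
f 5 6 3
f 6 1 7
f 6 7 3
f 7 1 8
f 7 8 3
f 8 1 9
f 8 9 3
f 9 1 10
f 9 10 3
f 10 1 11
f 10 11 3
f 11 1 12
f 11 12 3
f 12 1 2
f 12 2 3
f 14 13 16
f 14 16 15
f 16 13 17
f 16 17 15
f 17 13 18
f 17 18 15
f 18 13 19
f 18 19 15
f 19 13 20
f 19 20 15
f 20 13 21
f 20 21 15
f 21 13 22
f 21 22 15
f 22 13 23
f 22 23 15
f 23 13 14
f 23 14 15
f 24 61 40
f 61 35 64
f 40 64 29
f 61 64 40
f 24 40 36
f 40 29 41
f 36 41 25
f 40 41 36
f 24 36 45
f 36 25 46
f 45 46 31
f 36 46 45
f 24 45 57
f 45 31 60
f 57 60 34
f 45 60 57
f 24 57 61
f 57 34 65
f 61 65 35
f 57 65 61
f 25 41 52
f 41 29 55
f 52 55 33
f 41 55 52
f 29 64 42
f 64 35 63
f 42 63 28
f 64 63 42
f 35 65 62
f 65 34 58
f 62 58 26
f 65 58 62
f 34 60 59
f 60 31 47
f 59 47 30
f 60 47 59
f 31 46 51
f 46 25 48
f 51 48 32
f 46 48 51
f 27 53 39
f 53 33 54
f 39 54 28
f 53 54 39
f 27 39 37
f 39 28 38
f 37 38 26
f 39 38 37
f 27 37 44
f 37 26 43
f 44 43 30
f 37 43 44
f 27 44 49
f 44 30 50
f 49 50 32
f 44 50 49
f 27 49 53
f 49 32 56
f 53 56 33
f 49 56 53
f 28 54 42
f 54 33 55
f 42 55 29
f 54 55 42
f 26 38 62
f 38 28 63
f 62 63 35
f 38 63 62
f 30 43 59
f 43 26 58
f 59 58 34
f 43 58 59
f 32 50 51
f 50 30 47
f 51 47 31
f 50 47 51
f 33 56 52
f 56 32 48
f 52 48 25
f 56 48 52



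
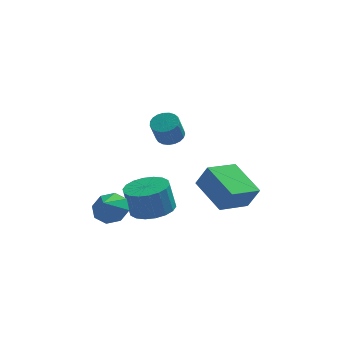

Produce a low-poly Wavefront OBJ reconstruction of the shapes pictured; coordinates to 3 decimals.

v -2.023 1.962 -4.124
v -1.307 2.763 -4.008
v -1.602 2.819 -2.579
v -2.317 2.018 -2.696
v -1.716 2.998 -4.102
v -2.011 3.053 -2.673
v -2.186 3.027 -4.2
v -2.481 3.083 -2.771
v -2.623 2.846 -4.283
v -2.918 2.901 -2.854
v -2.942 2.489 -4.335
v -3.236 2.545 -2.906
v -3.078 2.028 -4.345
v -3.373 2.084 -2.916
v -3.005 1.554 -4.311
v -3.3 1.61 -2.883
v -2.738 1.161 -4.241
v -3.033 1.217 -2.812
v -2.329 0.927 -4.147
v -2.624 0.982 -2.718
v -1.859 0.897 -4.049
v -2.154 0.953 -2.62
v -1.422 1.079 -3.966
v -1.717 1.134 -2.537
v -1.104 1.435 -3.914
v -1.398 1.491 -2.485
v -0.967 1.896 -3.904
v -1.262 1.952 -2.475
v -1.04 2.37 -3.937
v -1.335 2.426 -2.509
v -1.217 1.473 0.956
v -0.627 1.179 0.964
v -0.872 0.713 2.031
v -1.463 1.007 2.024
v -0.572 1.42 1.082
v -0.817 0.954 2.149
v -0.628 1.671 1.178
v -0.873 1.205 2.245
v -0.787 1.887 1.236
v -1.032 1.422 2.303
v -1.02 2.032 1.246
v -1.265 1.566 2.313
v -1.287 2.08 1.205
v -1.532 1.614 2.273
v -1.542 2.023 1.122
v -1.787 1.557 2.189
v -1.741 1.871 1.01
v -1.986 1.405 2.077
v -1.85 1.65 0.889
v -2.095 1.184 1.956
v -1.849 1.399 0.779
v -2.094 0.933 1.846
v -1.739 1.16 0.7
v -1.984 0.694 1.767
v -1.539 0.975 0.665
v -1.784 0.509 1.733
v -1.283 0.877 0.681
v -1.528 0.411 1.748
v -1.016 0.881 0.744
v -1.261 0.415 1.812
v -0.784 0.988 0.844
v -1.029 0.522 1.912
v -0.109 1.412 -2.069
v 0.412 1.216 -0.95
v 1.141 2.479 -2.464
v 1.662 2.282 -1.345
v 0.958 -0.122 -2.835
v 1.479 -0.319 -1.716
v 2.208 0.944 -3.23
v 2.729 0.748 -2.111
v -3.829 0.462 -3.151
v -3.121 0.697 -2.684
v -4.111 -0.242 -2.369
v -3.661 1.073 -2.541
v -4.299 1.091 -2.755
v -4.662 0.741 -3.202
v -4.536 0.227 -3.619
v -3.996 -0.149 -3.762
v -3.358 -0.167 -3.547
v -2.995 0.184 -3.101
f 2 1 5
f 2 5 3
f 3 5 6
f 3 6 4
f 5 1 7
f 5 7 6
f 6 7 8
f 6 8 4
f 7 1 9
f 7 9 8
f 8 9 10
f 8 10 4
f 9 1 11
f 9 11 10
f 10 11 12
f 10 12 4
f 11 1 13
f 11 13 12
f 12 13 14
f 12 14 4
f 13 1 15
f 13 15 14
f 14 15 16
f 14 16 4
f 15 1 17
f 15 17 16
f 16 17 18
f 16 18 4
f 17 1 19
f 17 19 18
f 18 19 20
f 18 20 4
f 19 1 21
f 19 21 20
f 20 21 22
f 20 22 4
f 21 1 23
f 21 23 22
f 22 23 24
f 22 24 4
f 23 1 25
f 23 25 24
f 24 25 26
f 24 26 4
f 25 1 27
f 25 27 26
f 26 27 28
f 26 28 4
f 27 1 29
f 27 29 28
f 28 29 30
f 28 30 4
f 29 1 2
f 29 2 30
f 30 2 3
f 30 3 4
f 32 31 35
f 32 35 33
f 33 35 36
f 33 36 34
f 35 31 37
f 35 37 36
f 36 37 38
f 36 38 34
f 37 31 39
f 37 39 38
f 38 39 40
f 38 40 34
f 39 31 41
f 39 41 40
f 40 41 42
f 40 42 34
f 41 31 43
f 41 43 42
f 42 43 44
f 42 44 34
f 43 31 45
f 43 45 44
f 44 45 46
f 44 46 34
f 45 31 47
f 45 47 46
f 46 47 48
f 46 48 34
f 47 31 49
f 47 49 48
f 48 49 50
f 48 50 34
f 49 31 51
f 49 51 50
f 50 51 52
f 50 52 34
f 51 31 53
f 51 53 52
f 52 53 54
f 52 54 34
f 53 31 55
f 53 55 54
f 54 55 56
f 54 56 34
f 55 31 57
f 55 57 56
f 56 57 58
f 56 58 34
f 57 31 59
f 57 59 58
f 58 59 60
f 58 60 34
f 59 31 61
f 59 61 60
f 60 61 62
f 60 62 34
f 61 31 32
f 61 32 62
f 62 32 33
f 62 33 34
f 64 66 63
f 67 64 63
f 63 66 65
f 65 67 63
f 64 70 66
f 68 64 67
f 68 70 64
f 66 70 65
f 69 67 65
f 65 70 69
f 69 68 67
f 70 68 69
f 72 71 74
f 72 74 73
f 74 71 75
f 74 75 73
f 75 71 76
f 75 76 73
f 76 71 77
f 76 77 73
f 77 71 78
f 77 78 73
f 78 71 79
f 78 79 73
f 79 71 80
f 79 80 73
f 80 71 72
f 80 72 73



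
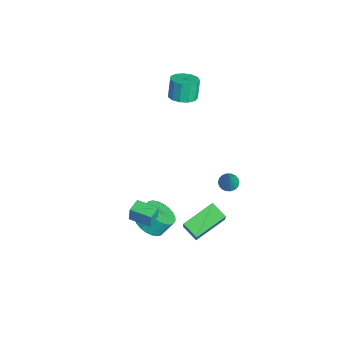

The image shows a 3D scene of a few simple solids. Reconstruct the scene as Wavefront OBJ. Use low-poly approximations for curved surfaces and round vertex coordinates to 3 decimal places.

v 2.304 -4.008 -1.148
v 2.31 -3.952 -0.33
v 1.611 -3.499 -1.177
v 1.618 -3.443 -0.359
v 3.022 -3.037 -1.221
v 3.029 -2.981 -0.403
v 2.33 -2.528 -1.25
v 2.336 -2.472 -0.432
v 1.832 1.259 0.444
v 2.138 1.686 0.318
v 2.568 1.121 1.756
v 1.952 1.786 0.433
v 1.742 1.781 0.55
v 1.55 1.673 0.646
v 1.414 1.483 0.702
v 1.361 1.248 0.707
v 1.401 1.016 0.66
v 1.527 0.832 0.57
v 1.713 0.732 0.456
v 1.923 0.737 0.338
v 2.115 0.845 0.242
v 2.251 1.036 0.186
v 2.304 1.27 0.181
v 2.263 1.502 0.228
v -3.252 -0.134 2.923
v -2.507 0.006 3.146
v -2.883 0.193 4.281
v -3.628 0.054 4.057
v -2.677 0.399 3.025
v -3.053 0.586 4.16
v -3.03 0.623 2.871
v -3.406 0.81 4.006
v -3.453 0.607 2.734
v -3.829 0.794 3.868
v -3.812 0.355 2.656
v -4.188 0.543 3.791
v -3.994 -0.051 2.663
v -4.37 0.136 3.798
v -3.94 -0.484 2.753
v -4.315 -0.296 3.888
v -3.667 -0.805 2.896
v -4.043 -0.618 4.031
v -3.263 -0.914 3.048
v -3.639 -0.726 4.183
v -2.855 -0.774 3.16
v -3.231 -0.587 4.295
v -2.574 -0.432 3.197
v -2.949 -0.244 4.331
v 1.125 -2.771 -3.254
v 2.004 -2.511 -3.415
v 1.973 -1.869 -2.547
v 1.095 -2.129 -2.386
v 1.82 -2.262 -3.605
v 1.789 -1.62 -2.737
v 1.531 -2.091 -3.742
v 1.5 -1.449 -2.874
v 1.18 -2.023 -3.805
v 1.149 -1.382 -2.936
v 0.821 -2.069 -3.783
v 0.79 -1.428 -2.915
v 0.508 -2.222 -3.681
v 0.477 -1.581 -2.813
v 0.289 -2.459 -3.514
v 0.258 -1.817 -2.646
v 0.197 -2.743 -3.308
v 0.167 -2.101 -2.44
v 0.247 -3.031 -3.093
v 0.216 -2.389 -2.225
v 0.431 -3.28 -2.903
v 0.4 -2.638 -2.035
v 0.72 -3.451 -2.766
v 0.689 -2.809 -1.898
v 1.071 -3.518 -2.704
v 1.04 -2.877 -1.835
v 1.43 -3.472 -2.725
v 1.399 -2.831 -1.857
v 1.743 -3.319 -2.827
v 1.712 -2.678 -1.959
v 1.962 -3.083 -2.994
v 1.931 -2.441 -2.126
v 2.053 -2.799 -3.2
v 2.023 -2.157 -2.332
v 2.965 -1.331 -1.671
v 2.207 0.323 -1.058
v 3.753 -0.814 -2.09
v 2.994 0.839 -1.476
v 3.506 -1.419 -0.764
v 2.747 0.234 -0.15
v 4.293 -0.903 -1.182
v 3.535 0.751 -0.569
f 2 4 1
f 5 2 1
f 1 4 3
f 3 5 1
f 2 8 4
f 6 2 5
f 6 8 2
f 4 8 3
f 7 5 3
f 3 8 7
f 7 6 5
f 8 6 7
f 10 9 12
f 10 12 11
f 12 9 13
f 12 13 11
f 13 9 14
f 13 14 11
f 14 9 15
f 14 15 11
f 15 9 16
f 15 16 11
f 16 9 17
f 16 17 11
f 17 9 18
f 17 18 11
f 18 9 19
f 18 19 11
f 19 9 20
f 19 20 11
f 20 9 21
f 20 21 11
f 21 9 22
f 21 22 11
f 22 9 23
f 22 23 11
f 23 9 24
f 23 24 11
f 24 9 10
f 24 10 11
f 26 25 29
f 26 29 27
f 27 29 30
f 27 30 28
f 29 25 31
f 29 31 30
f 30 31 32
f 30 32 28
f 31 25 33
f 31 33 32
f 32 33 34
f 32 34 28
f 33 25 35
f 33 35 34
f 34 35 36
f 34 36 28
f 35 25 37
f 35 37 36
f 36 37 38
f 36 38 28
f 37 25 39
f 37 39 38
f 38 39 40
f 38 40 28
f 39 25 41
f 39 41 40
f 40 41 42
f 40 42 28
f 41 25 43
f 41 43 42
f 42 43 44
f 42 44 28
f 43 25 45
f 43 45 44
f 44 45 46
f 44 46 28
f 45 25 47
f 45 47 46
f 46 47 48
f 46 48 28
f 47 25 26
f 47 26 48
f 48 26 27
f 48 27 28
f 50 49 53
f 50 53 51
f 51 53 54
f 51 54 52
f 53 49 55
f 53 55 54
f 54 55 56
f 54 56 52
f 55 49 57
f 55 57 56
f 56 57 58
f 56 58 52
f 57 49 59
f 57 59 58
f 58 59 60
f 58 60 52
f 59 49 61
f 59 61 60
f 60 61 62
f 60 62 52
f 61 49 63
f 61 63 62
f 62 63 64
f 62 64 52
f 63 49 65
f 63 65 64
f 64 65 66
f 64 66 52
f 65 49 67
f 65 67 66
f 66 67 68
f 66 68 52
f 67 49 69
f 67 69 68
f 68 69 70
f 68 70 52
f 69 49 71
f 69 71 70
f 70 71 72
f 70 72 52
f 71 49 73
f 71 73 72
f 72 73 74
f 72 74 52
f 73 49 75
f 73 75 74
f 74 75 76
f 74 76 52
f 75 49 77
f 75 77 76
f 76 77 78
f 76 78 52
f 77 49 79
f 77 79 78
f 78 79 80
f 78 80 52
f 79 49 81
f 79 81 80
f 80 81 82
f 80 82 52
f 81 49 50
f 81 50 82
f 82 50 51
f 82 51 52
f 84 86 83
f 87 84 83
f 83 86 85
f 85 87 83
f 84 90 86
f 88 84 87
f 88 90 84
f 86 90 85
f 89 87 85
f 85 90 89
f 89 88 87
f 90 88 89



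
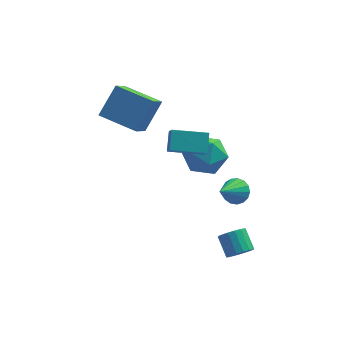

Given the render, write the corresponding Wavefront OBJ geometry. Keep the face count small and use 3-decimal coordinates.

v 3.723 1.218 -4.155
v 4.404 0.953 -3.946
v 2.917 0.022 -3.045
v 4.337 1.22 -3.708
v 4.13 1.486 -3.571
v 3.829 1.69 -3.569
v 3.504 1.787 -3.7
v 3.229 1.753 -3.936
v 3.067 1.597 -4.222
v 3.056 1.354 -4.493
v 3.197 1.08 -4.686
v 3.458 0.838 -4.757
v 3.781 0.683 -4.691
v 4.09 0.65 -4.501
v 4.314 0.748 -4.233
v 0.56 -1.164 1.216
v 0.635 -0.311 1.969
v 0.417 -0.63 0.625
v 0.492 0.223 1.377
v 2.308 -1.043 0.903
v 2.383 -0.19 1.655
v 2.165 -0.509 0.311
v 2.24 0.344 1.064
v -0.675 1.565 0.188
v -1.044 0.228 1.35
v -2.486 2.429 0.608
v -2.854 1.092 1.771
v 0.114 2.548 1.569
v -0.254 1.211 2.732
v -1.696 3.412 1.99
v -2.065 2.075 3.152
v 3.883 -3.624 -4.231
v 4.209 -3.152 -4.615
v 3.804 -2.284 -3.892
v 3.477 -2.756 -3.509
v 3.911 -3.175 -4.755
v 3.506 -2.307 -4.032
v 3.606 -3.301 -4.775
v 3.201 -2.433 -4.052
v 3.365 -3.5 -4.67
v 2.959 -2.632 -3.948
v 3.242 -3.728 -4.465
v 2.837 -2.86 -3.743
v 3.266 -3.932 -4.207
v 2.861 -3.064 -3.484
v 3.431 -4.066 -3.954
v 3.026 -3.198 -3.231
v 3.7 -4.098 -3.764
v 3.294 -3.23 -3.042
v 4.01 -4.022 -3.682
v 3.605 -3.154 -2.959
v 4.292 -3.854 -3.725
v 3.886 -2.986 -3.003
v 4.479 -3.634 -3.885
v 4.074 -2.766 -3.162
v 4.53 -3.411 -4.123
v 4.125 -2.543 -3.401
v 4.433 -3.238 -4.387
v 4.027 -2.37 -3.664
v 1.106 0.572 -0.596
v 1.748 0.941 0.36
v 2.672 -0.381 -1.28
v 3.314 -0.012 -0.324
v 2.421 -0.815 -0.179
v 1.454 -0.226 0.243
v 2.966 0.786 -1.163
v 1.999 1.375 -0.741
v 2.898 1.073 0.01
v 2.561 0.084 0.618
v 1.859 0.476 -1.538
v 1.522 -0.513 -0.93
f 2 1 4
f 2 4 3
f 4 1 5
f 4 5 3
f 5 1 6
f 5 6 3
f 6 1 7
f 6 7 3
f 7 1 8
f 7 8 3
f 8 1 9
f 8 9 3
f 9 1 10
f 9 10 3
f 10 1 11
f 10 11 3
f 11 1 12
f 11 12 3
f 12 1 13
f 12 13 3
f 13 1 14
f 13 14 3
f 14 1 15
f 14 15 3
f 15 1 2
f 15 2 3
f 17 19 16
f 20 17 16
f 16 19 18
f 18 20 16
f 17 23 19
f 21 17 20
f 21 23 17
f 19 23 18
f 22 20 18
f 18 23 22
f 22 21 20
f 23 21 22
f 25 27 24
f 28 25 24
f 24 27 26
f 26 28 24
f 25 31 27
f 29 25 28
f 29 31 25
f 27 31 26
f 30 28 26
f 26 31 30
f 30 29 28
f 31 29 30
f 33 32 36
f 33 36 34
f 34 36 37
f 34 37 35
f 36 32 38
f 36 38 37
f 37 38 39
f 37 39 35
f 38 32 40
f 38 40 39
f 39 40 41
f 39 41 35
f 40 32 42
f 40 42 41
f 41 42 43
f 41 43 35
f 42 32 44
f 42 44 43
f 43 44 45
f 43 45 35
f 44 32 46
f 44 46 45
f 45 46 47
f 45 47 35
f 46 32 48
f 46 48 47
f 47 48 49
f 47 49 35
f 48 32 50
f 48 50 49
f 49 50 51
f 49 51 35
f 50 32 52
f 50 52 51
f 51 52 53
f 51 53 35
f 52 32 54
f 52 54 53
f 53 54 55
f 53 55 35
f 54 32 56
f 54 56 55
f 55 56 57
f 55 57 35
f 56 32 58
f 56 58 57
f 57 58 59
f 57 59 35
f 58 32 33
f 58 33 59
f 59 33 34
f 59 34 35
f 60 71 65
f 60 65 61
f 60 61 67
f 60 67 70
f 60 70 71
f 61 65 69
f 65 71 64
f 71 70 62
f 70 67 66
f 67 61 68
f 63 69 64
f 63 64 62
f 63 62 66
f 63 66 68
f 63 68 69
f 64 69 65
f 62 64 71
f 66 62 70
f 68 66 67
f 69 68 61



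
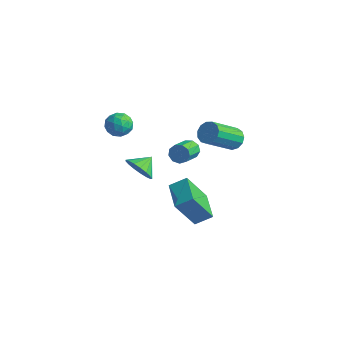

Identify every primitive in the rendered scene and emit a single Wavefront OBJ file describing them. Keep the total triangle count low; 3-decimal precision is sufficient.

v -2.514 2.487 -2.206
v -2.136 2.809 -1.802
v -1.688 1.515 -1.19
v -2.066 1.193 -1.594
v -2.533 2.755 -1.625
v -2.085 1.461 -1.013
v -2.921 2.576 -1.72
v -2.473 1.282 -1.108
v -3.118 2.356 -2.042
v -2.671 1.061 -1.43
v -3.033 2.196 -2.441
v -2.586 0.902 -1.829
v -2.705 2.173 -2.73
v -2.257 0.879 -2.118
v -2.287 2.297 -2.774
v -1.84 1.003 -2.162
v -1.976 2.51 -2.552
v -1.528 1.216 -1.94
v -1.916 2.712 -2.168
v -1.468 1.418 -1.556
v 3.51 -3.44 -1.281
v 3.097 -4.491 0.572
v 2.137 -2.452 -1.026
v 1.725 -3.503 0.827
v 4.115 -2.737 -0.747
v 3.703 -3.788 1.106
v 2.743 -1.749 -0.492
v 2.33 -2.8 1.361
v -3.565 -2.003 1.473
v -3.225 -1.429 1.95
v -3.255 -2.931 2.37
v -2.915 -2.357 2.847
v -3.728 -2.372 2.738
v -3.92 -1.798 2.184
v -2.56 -2.562 2.136
v -2.752 -1.988 1.582
v -2.605 -1.774 2.36
v -3.326 -1.657 2.732
v -3.154 -2.703 1.588
v -3.875 -2.586 1.96
v -3.422 -1.634 1.633
v -3.058 -2.726 2.687
v -3.535 -2.734 2.623
v -3.336 -2.397 2.903
v -3.83 -1.851 1.77
v -3.631 -1.514 2.051
v -3.926 -2.068 2.513
v -2.849 -2.846 2.269
v -2.65 -2.509 2.55
v -3.144 -1.963 1.417
v -2.945 -1.626 1.697
v -2.554 -2.292 1.807
v -2.858 -1.5 2.155
v -2.676 -2.046 2.681
v -2.467 -2.166 2.264
v -2.58 -1.829 1.938
v -3.282 -1.431 2.373
v -3.1 -1.976 2.9
v -3.578 -1.985 2.836
v -3.69 -1.648 2.51
v -2.917 -1.634 2.614
v -3.38 -2.384 1.42
v -3.198 -2.929 1.947
v -2.79 -2.712 1.81
v -2.902 -2.375 1.484
v -3.804 -2.314 1.639
v -3.622 -2.86 2.165
v -3.9 -2.531 2.382
v -4.013 -2.194 2.056
v -3.563 -2.726 1.706
v -3.826 -0.175 -3.121
v -2.973 -0.431 -2.736
v -3.774 0.815 -2.579
v -2.857 -0.22 -3.133
v -2.963 0.001 -3.527
v -3.267 0.182 -3.828
v -3.699 0.28 -3.967
v -4.16 0.275 -3.912
v -4.544 0.166 -3.676
v -4.764 -0.021 -3.312
v -4.77 -0.243 -2.905
v -4.559 -0.45 -2.547
v -4.18 -0.594 -2.32
v -3.72 -0.642 -2.277
v -3.285 -0.583 -2.427
v 1.226 1.915 1.12
v 1.504 2.303 1.659
v 1.253 0.592 3.019
v 0.974 0.205 2.48
v 1.104 2.368 1.666
v 0.852 0.657 3.027
v 0.742 2.289 1.5
v 0.491 0.578 2.861
v 0.534 2.092 1.214
v 0.282 0.381 2.574
v 0.545 1.838 0.897
v 0.294 0.127 2.257
v 0.773 1.609 0.651
v 0.521 -0.101 2.012
v 1.144 1.477 0.554
v 0.893 -0.233 1.915
v 1.541 1.485 0.637
v 1.29 -0.226 1.997
v 1.838 1.629 0.873
v 1.587 -0.082 2.233
v 1.941 1.864 1.187
v 1.689 0.153 2.547
v 1.816 2.115 1.48
v 1.565 0.404 2.841
f 2 1 5
f 2 5 3
f 3 5 6
f 3 6 4
f 5 1 7
f 5 7 6
f 6 7 8
f 6 8 4
f 7 1 9
f 7 9 8
f 8 9 10
f 8 10 4
f 9 1 11
f 9 11 10
f 10 11 12
f 10 12 4
f 11 1 13
f 11 13 12
f 12 13 14
f 12 14 4
f 13 1 15
f 13 15 14
f 14 15 16
f 14 16 4
f 15 1 17
f 15 17 16
f 16 17 18
f 16 18 4
f 17 1 19
f 17 19 18
f 18 19 20
f 18 20 4
f 19 1 2
f 19 2 20
f 20 2 3
f 20 3 4
f 22 24 21
f 25 22 21
f 21 24 23
f 23 25 21
f 22 28 24
f 26 22 25
f 26 28 22
f 24 28 23
f 27 25 23
f 23 28 27
f 27 26 25
f 28 26 27
f 29 66 45
f 66 40 69
f 45 69 34
f 66 69 45
f 29 45 41
f 45 34 46
f 41 46 30
f 45 46 41
f 29 41 50
f 41 30 51
f 50 51 36
f 41 51 50
f 29 50 62
f 50 36 65
f 62 65 39
f 50 65 62
f 29 62 66
f 62 39 70
f 66 70 40
f 62 70 66
f 30 46 57
f 46 34 60
f 57 60 38
f 46 60 57
f 34 69 47
f 69 40 68
f 47 68 33
f 69 68 47
f 40 70 67
f 70 39 63
f 67 63 31
f 70 63 67
f 39 65 64
f 65 36 52
f 64 52 35
f 65 52 64
f 36 51 56
f 51 30 53
f 56 53 37
f 51 53 56
f 32 58 44
f 58 38 59
f 44 59 33
f 58 59 44
f 32 44 42
f 44 33 43
f 42 43 31
f 44 43 42
f 32 42 49
f 42 31 48
f 49 48 35
f 42 48 49
f 32 49 54
f 49 35 55
f 54 55 37
f 49 55 54
f 32 54 58
f 54 37 61
f 58 61 38
f 54 61 58
f 33 59 47
f 59 38 60
f 47 60 34
f 59 60 47
f 31 43 67
f 43 33 68
f 67 68 40
f 43 68 67
f 35 48 64
f 48 31 63
f 64 63 39
f 48 63 64
f 37 55 56
f 55 35 52
f 56 52 36
f 55 52 56
f 38 61 57
f 61 37 53
f 57 53 30
f 61 53 57
f 72 71 74
f 72 74 73
f 74 71 75
f 74 75 73
f 75 71 76
f 75 76 73
f 76 71 77
f 76 77 73
f 77 71 78
f 77 78 73
f 78 71 79
f 78 79 73
f 79 71 80
f 79 80 73
f 80 71 81
f 80 81 73
f 81 71 82
f 81 82 73
f 82 71 83
f 82 83 73
f 83 71 84
f 83 84 73
f 84 71 85
f 84 85 73
f 85 71 72
f 85 72 73
f 87 86 90
f 87 90 88
f 88 90 91
f 88 91 89
f 90 86 92
f 90 92 91
f 91 92 93
f 91 93 89
f 92 86 94
f 92 94 93
f 93 94 95
f 93 95 89
f 94 86 96
f 94 96 95
f 95 96 97
f 95 97 89
f 96 86 98
f 96 98 97
f 97 98 99
f 97 99 89
f 98 86 100
f 98 100 99
f 99 100 101
f 99 101 89
f 100 86 102
f 100 102 101
f 101 102 103
f 101 103 89
f 102 86 104
f 102 104 103
f 103 104 105
f 103 105 89
f 104 86 106
f 104 106 105
f 105 106 107
f 105 107 89
f 106 86 108
f 106 108 107
f 107 108 109
f 107 109 89
f 108 86 87
f 108 87 109
f 109 87 88
f 109 88 89



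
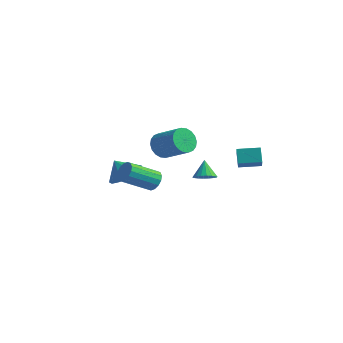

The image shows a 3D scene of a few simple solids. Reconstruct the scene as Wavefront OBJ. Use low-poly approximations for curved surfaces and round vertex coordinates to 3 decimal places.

v -0.505 -0.72 -2.129
v -0.314 -0.422 -1.537
v -1.184 -1.881 -0.519
v -1.375 -2.18 -1.111
v -0.635 -0.283 -1.611
v -1.504 -1.742 -0.594
v -0.921 -0.261 -1.824
v -1.79 -1.72 -0.807
v -1.095 -0.362 -2.119
v -1.964 -1.822 -1.102
v -1.112 -0.56 -2.416
v -1.981 -2.019 -1.399
v -0.966 -0.8 -2.636
v -1.835 -2.259 -1.619
v -0.696 -1.019 -2.721
v -1.566 -2.478 -1.703
v -0.376 -1.158 -2.646
v -1.245 -2.617 -1.629
v -0.09 -1.18 -2.433
v -0.959 -2.639 -1.416
v 0.084 -1.078 -2.138
v -0.785 -2.538 -1.121
v 0.101 -0.881 -1.841
v -0.768 -2.34 -0.824
v -0.045 -0.641 -1.621
v -0.914 -2.1 -0.604
v -3.404 0.386 -3.02
v -2.839 1.083 -2.419
v -4.376 0.554 -2.3
v -3.106 1.411 -2.856
v -3.468 1.414 -3.345
v -3.81 1.09 -3.731
v -4.023 0.543 -3.891
v -4.04 -0.054 -3.774
v -3.855 -0.511 -3.418
v -3.527 -0.684 -2.935
v -3.16 -0.517 -2.479
v -2.871 -0.063 -2.195
v -2.751 0.533 -2.172
v -1.314 0.995 -0.355
v -0.888 1.172 -1.093
v 0.7 1.141 -0.183
v 0.274 0.965 0.555
v -0.963 1.524 -0.95
v 0.625 1.493 -0.04
v -1.107 1.771 -0.689
v 0.48 1.741 0.22
v -1.293 1.865 -0.363
v 0.295 1.834 0.547
v -1.482 1.786 -0.034
v 0.105 1.756 0.875
v -1.639 1.551 0.23
v -0.051 1.521 1.14
v -1.73 1.206 0.379
v -0.143 1.175 1.289
v -1.74 0.819 0.383
v -0.152 0.788 1.293
v -1.665 0.467 0.24
v -0.077 0.436 1.15
v -1.52 0.219 -0.02
v 0.067 0.189 0.889
v -1.335 0.126 -0.347
v 0.253 0.095 0.563
v -1.145 0.204 -0.675
v 0.442 0.174 0.234
v -0.989 0.439 -0.94
v 0.599 0.409 -0.03
v -0.897 0.785 -1.089
v 0.69 0.754 -0.179
v 2.983 2.134 -1.149
v 2.559 2.563 -0.365
v 3.976 2.936 -1.051
v 3.551 3.365 -0.266
v 3.669 1.175 -0.254
v 3.244 1.604 0.531
v 4.661 1.977 -0.155
v 4.237 2.406 0.629
v 0.414 2.59 -2.913
v 0.99 2.966 -2.857
v -0.034 3.13 -1.927
v 0.811 3.142 -3.035
v 0.553 3.208 -3.188
v 0.267 3.152 -3.287
v 0.011 2.985 -3.311
v -0.165 2.739 -3.257
v -0.227 2.465 -3.135
v -0.162 2.215 -2.969
v 0.017 2.039 -2.792
v 0.275 1.973 -2.639
v 0.56 2.029 -2.54
v 0.816 2.196 -2.515
v 0.993 2.441 -2.569
v 1.055 2.716 -2.691
f 2 1 5
f 2 5 3
f 3 5 6
f 3 6 4
f 5 1 7
f 5 7 6
f 6 7 8
f 6 8 4
f 7 1 9
f 7 9 8
f 8 9 10
f 8 10 4
f 9 1 11
f 9 11 10
f 10 11 12
f 10 12 4
f 11 1 13
f 11 13 12
f 12 13 14
f 12 14 4
f 13 1 15
f 13 15 14
f 14 15 16
f 14 16 4
f 15 1 17
f 15 17 16
f 16 17 18
f 16 18 4
f 17 1 19
f 17 19 18
f 18 19 20
f 18 20 4
f 19 1 21
f 19 21 20
f 20 21 22
f 20 22 4
f 21 1 23
f 21 23 22
f 22 23 24
f 22 24 4
f 23 1 25
f 23 25 24
f 24 25 26
f 24 26 4
f 25 1 2
f 25 2 26
f 26 2 3
f 26 3 4
f 28 27 30
f 28 30 29
f 30 27 31
f 30 31 29
f 31 27 32
f 31 32 29
f 32 27 33
f 32 33 29
f 33 27 34
f 33 34 29
f 34 27 35
f 34 35 29
f 35 27 36
f 35 36 29
f 36 27 37
f 36 37 29
f 37 27 38
f 37 38 29
f 38 27 39
f 38 39 29
f 39 27 28
f 39 28 29
f 41 40 44
f 41 44 42
f 42 44 45
f 42 45 43
f 44 40 46
f 44 46 45
f 45 46 47
f 45 47 43
f 46 40 48
f 46 48 47
f 47 48 49
f 47 49 43
f 48 40 50
f 48 50 49
f 49 50 51
f 49 51 43
f 50 40 52
f 50 52 51
f 51 52 53
f 51 53 43
f 52 40 54
f 52 54 53
f 53 54 55
f 53 55 43
f 54 40 56
f 54 56 55
f 55 56 57
f 55 57 43
f 56 40 58
f 56 58 57
f 57 58 59
f 57 59 43
f 58 40 60
f 58 60 59
f 59 60 61
f 59 61 43
f 60 40 62
f 60 62 61
f 61 62 63
f 61 63 43
f 62 40 64
f 62 64 63
f 63 64 65
f 63 65 43
f 64 40 66
f 64 66 65
f 65 66 67
f 65 67 43
f 66 40 68
f 66 68 67
f 67 68 69
f 67 69 43
f 68 40 41
f 68 41 69
f 69 41 42
f 69 42 43
f 71 73 70
f 74 71 70
f 70 73 72
f 72 74 70
f 71 77 73
f 75 71 74
f 75 77 71
f 73 77 72
f 76 74 72
f 72 77 76
f 76 75 74
f 77 75 76
f 79 78 81
f 79 81 80
f 81 78 82
f 81 82 80
f 82 78 83
f 82 83 80
f 83 78 84
f 83 84 80
f 84 78 85
f 84 85 80
f 85 78 86
f 85 86 80
f 86 78 87
f 86 87 80
f 87 78 88
f 87 88 80
f 88 78 89
f 88 89 80
f 89 78 90
f 89 90 80
f 90 78 91
f 90 91 80
f 91 78 92
f 91 92 80
f 92 78 93
f 92 93 80
f 93 78 79
f 93 79 80

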